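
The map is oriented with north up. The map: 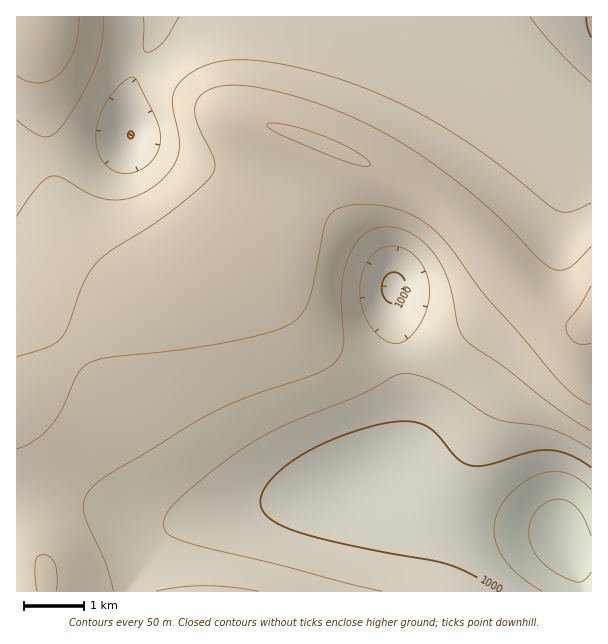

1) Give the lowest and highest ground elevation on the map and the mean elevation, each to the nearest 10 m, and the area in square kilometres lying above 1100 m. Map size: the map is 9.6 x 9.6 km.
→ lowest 870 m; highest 1210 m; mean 1090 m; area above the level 44.5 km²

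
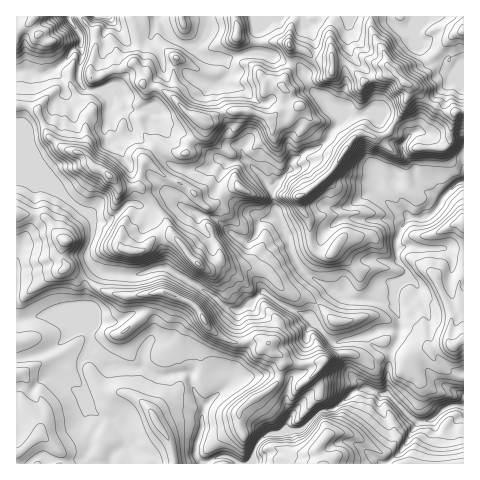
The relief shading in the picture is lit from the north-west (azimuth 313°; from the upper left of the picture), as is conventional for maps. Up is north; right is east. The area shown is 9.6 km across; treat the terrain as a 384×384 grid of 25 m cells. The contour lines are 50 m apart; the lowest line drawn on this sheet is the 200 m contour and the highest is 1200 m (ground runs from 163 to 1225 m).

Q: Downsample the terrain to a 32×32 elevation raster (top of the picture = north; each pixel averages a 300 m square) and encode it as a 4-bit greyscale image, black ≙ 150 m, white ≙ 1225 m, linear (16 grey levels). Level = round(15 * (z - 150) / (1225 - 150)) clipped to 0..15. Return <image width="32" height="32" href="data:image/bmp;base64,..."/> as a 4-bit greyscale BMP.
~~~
<image width="32" height="32" href="data:image/bmp;base64,Qk12AgAAAAAAAHYAAAAoAAAAIAAAACAAAAABAAQAAAAAAAACAAATCwAAEwsAABAAAAAAAAAAAAAAABEREQAiIiIAMzMzAERERABVVVUAZmZmAHd3dwCIiIgAmZmZAKqqqgC7u7sAzMzMAN3d3QDu7u4A////AKmZiIiImXZmZoiZmXZlVVWqqYiIiJl3eJZ3iZh2VEMzqpiIiImod4mnZViYZUQiIpqYiIiJmHeKqYZ2ZlRCIRKZmIiImYh3eaqYiGMzIjMhmYiIiIiId3eKqal0IiRVQ5mIiIiHd3h3iKqqdEVFVVWIiIiIiIiIiJq7qpZmVVVmmIiIiIiIiau7uohlVVVWeIiIiImYiJu6qql2ZlVUVWeIiIiJmZq9mIiYZndmVFVnmIiImqu8yoh3d2ZlVURFZ5qZmqu7y5iZh3dlVVRERWaau6mZmZicupiHVVVlVFZmmrypq7qa3bqIdmeHZVRWZpq8qc3dzdu4d2V4iHZUVVWqzLm9zMy6l3ZleHiHVFZnu7uprMvLqph2Voh3ZlQ0V7qpmau7uqqph2iodmVEREWZmavNy6q6mqh5uodUREREmZq97bu6qZqHeJunVERURJmr3tu7qqmIeIiJumVWVVWZvdyqqqu6mIipmauImJmWmsu6mZqqvKmKuqmauqmJmZqqqpmZms3Lu8y6mZmambuqqaqZmazLvMu8ypmZnLvMmZmZmaq7qZmrvKmayr3sqoiJmpmrqpmZq7uqy93v26mIiIqqupqZiaqqq9zN7bqqqql5mZmZiImZm7vbvduqqry5eYiYiJibqauqyry6qrvMp3h4mImYm6mZmaqrqqqr"/>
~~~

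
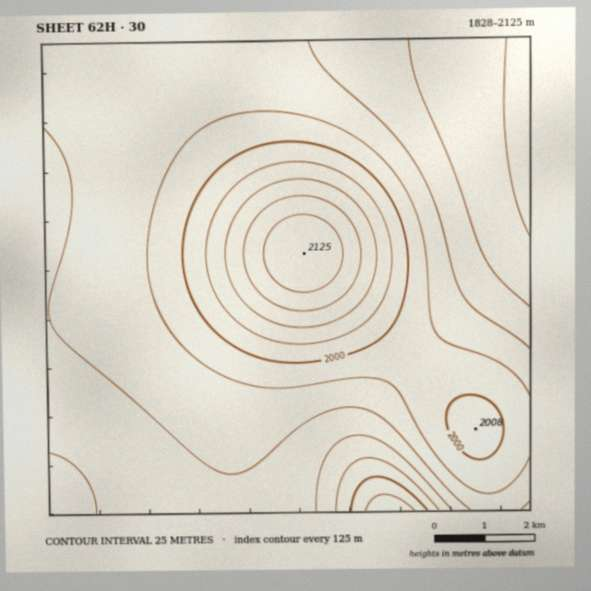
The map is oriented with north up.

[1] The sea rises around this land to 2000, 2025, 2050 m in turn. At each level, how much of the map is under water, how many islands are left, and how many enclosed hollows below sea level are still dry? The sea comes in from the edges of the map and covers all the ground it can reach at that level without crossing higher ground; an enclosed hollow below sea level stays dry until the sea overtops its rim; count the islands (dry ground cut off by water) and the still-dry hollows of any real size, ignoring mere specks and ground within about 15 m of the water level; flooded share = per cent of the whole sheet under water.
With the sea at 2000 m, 81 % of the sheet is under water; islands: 1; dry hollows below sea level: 0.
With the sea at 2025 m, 88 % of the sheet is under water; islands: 1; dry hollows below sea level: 0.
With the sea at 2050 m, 92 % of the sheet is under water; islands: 1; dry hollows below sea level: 0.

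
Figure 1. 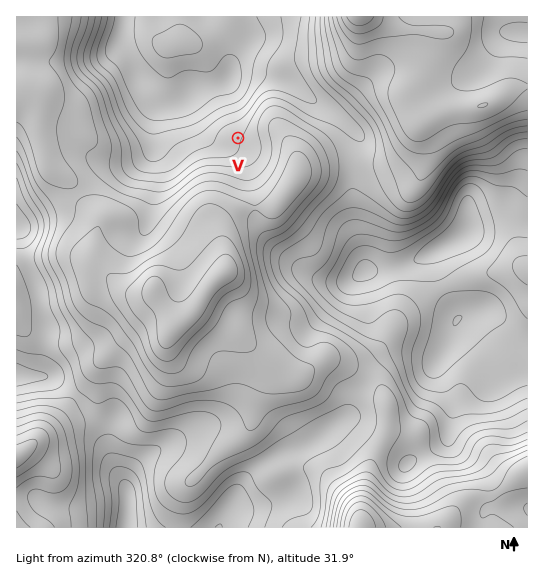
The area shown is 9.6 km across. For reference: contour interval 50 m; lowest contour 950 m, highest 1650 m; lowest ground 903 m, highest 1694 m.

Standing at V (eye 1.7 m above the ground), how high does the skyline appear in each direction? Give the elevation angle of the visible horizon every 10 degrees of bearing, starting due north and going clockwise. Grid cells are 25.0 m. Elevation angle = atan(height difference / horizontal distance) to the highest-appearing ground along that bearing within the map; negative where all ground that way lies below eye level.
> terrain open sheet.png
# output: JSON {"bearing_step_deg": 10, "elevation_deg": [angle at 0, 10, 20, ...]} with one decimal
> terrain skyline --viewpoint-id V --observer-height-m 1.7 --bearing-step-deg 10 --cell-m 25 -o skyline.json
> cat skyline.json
{"bearing_step_deg": 10, "elevation_deg": [-3.7, -3.5, -2.2, -0.2, 6.5, 6.7, 8.5, 9.7, 10.2, 10.3, 10.7, 11.2, 11.2, 11.0, 10.4, 9.7, 9.2, 9.4, 10.2, 10.9, 11.1, 10.3, 7.9, 4.4, 4.1, 2.9, 2.9, 2.9, 2.9, 2.4, 2.4, -0.5, -3.4, -3.4, -4.1, -4.1]}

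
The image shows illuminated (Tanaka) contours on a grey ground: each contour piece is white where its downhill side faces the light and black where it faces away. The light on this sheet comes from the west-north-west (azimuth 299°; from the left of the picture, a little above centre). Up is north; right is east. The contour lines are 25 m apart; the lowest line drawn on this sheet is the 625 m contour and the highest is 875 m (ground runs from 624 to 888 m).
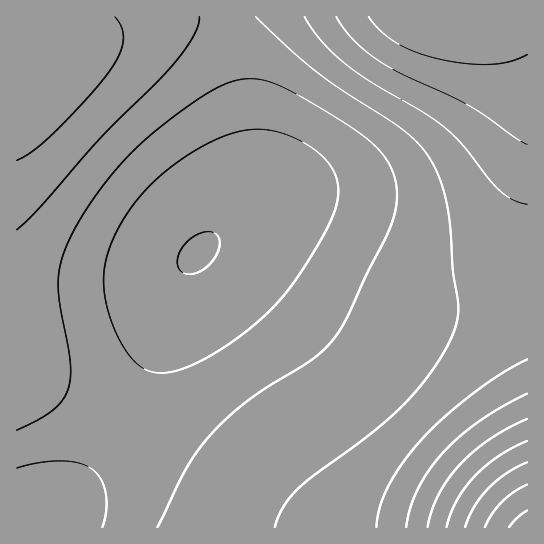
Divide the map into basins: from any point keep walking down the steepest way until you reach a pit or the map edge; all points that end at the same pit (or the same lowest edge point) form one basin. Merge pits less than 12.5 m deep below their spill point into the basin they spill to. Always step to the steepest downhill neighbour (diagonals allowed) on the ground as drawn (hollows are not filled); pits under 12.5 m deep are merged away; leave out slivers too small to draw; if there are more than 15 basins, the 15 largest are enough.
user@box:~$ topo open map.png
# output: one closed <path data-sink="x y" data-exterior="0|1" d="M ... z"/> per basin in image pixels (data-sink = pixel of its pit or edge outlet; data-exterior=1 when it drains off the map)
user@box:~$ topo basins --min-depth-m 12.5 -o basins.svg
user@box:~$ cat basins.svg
<path data-sink="198 254" data-exterior="0" d="M527 16l-510 0-1 357 43 16 39 19 83 48 84 53 24 11 76 3 46 5 116 0z"/><path data-sink="22 527" data-exterior="1" d="M18 373l-2 1 1 154 394-1-46-4-68-2-16-4-168-101-54-27z"/>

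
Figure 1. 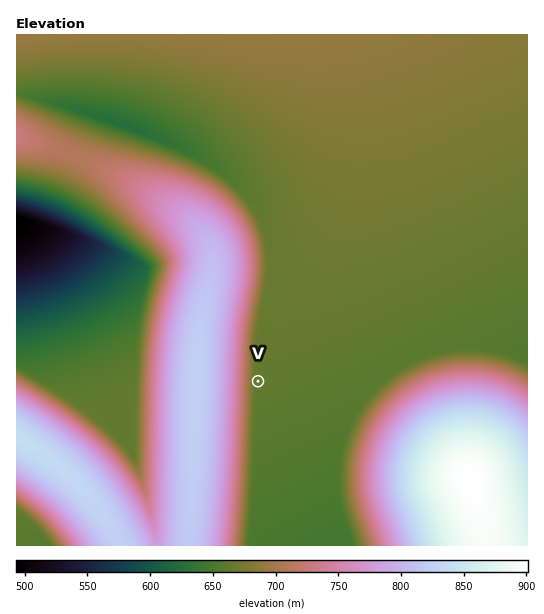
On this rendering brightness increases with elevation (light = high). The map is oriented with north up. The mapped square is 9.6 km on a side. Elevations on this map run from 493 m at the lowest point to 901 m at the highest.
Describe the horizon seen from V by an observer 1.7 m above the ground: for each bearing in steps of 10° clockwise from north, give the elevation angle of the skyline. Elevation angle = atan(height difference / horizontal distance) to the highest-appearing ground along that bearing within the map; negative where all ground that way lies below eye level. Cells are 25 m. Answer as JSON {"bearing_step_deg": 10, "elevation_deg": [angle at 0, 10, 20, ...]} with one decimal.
{"bearing_step_deg": 10, "elevation_deg": [1.1, 0.2, 0.2, 0.2, 0.1, 0.1, 0.0, -0.0, -0.1, 1.5, 2.7, 3.3, 3.3, 2.6, 1.6, -0.3, -0.3, -0.3, -0.3, 1.4, 3.5, 5.3, 7.0, 8.4, 9.6, 10.5, 11.0, 11.2, 11.1, 10.7, 9.9, 8.9, 7.6, 6.0, 4.5, 3.1]}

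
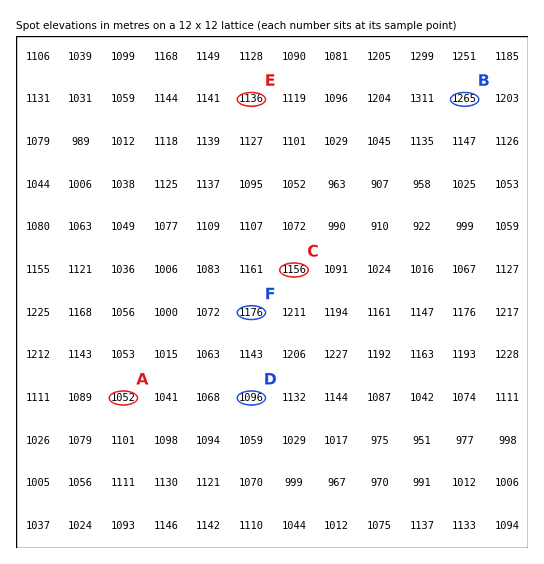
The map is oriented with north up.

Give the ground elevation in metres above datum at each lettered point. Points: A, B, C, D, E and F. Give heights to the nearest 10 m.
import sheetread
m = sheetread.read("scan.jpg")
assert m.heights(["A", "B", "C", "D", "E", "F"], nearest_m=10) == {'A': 1050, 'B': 1260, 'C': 1160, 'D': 1100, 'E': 1140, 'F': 1180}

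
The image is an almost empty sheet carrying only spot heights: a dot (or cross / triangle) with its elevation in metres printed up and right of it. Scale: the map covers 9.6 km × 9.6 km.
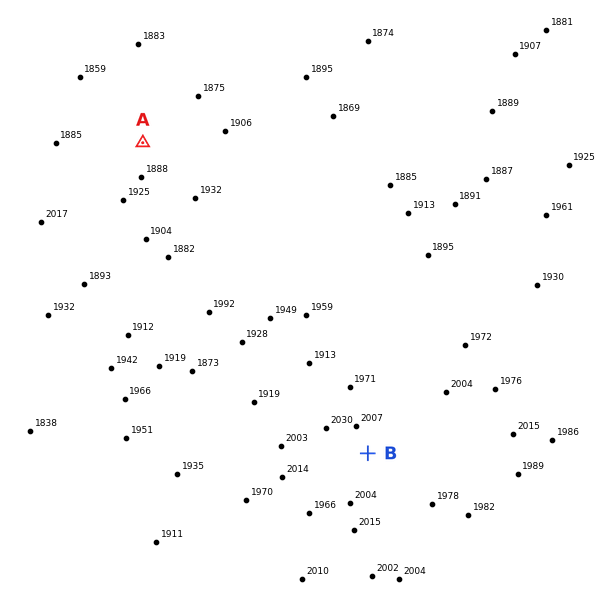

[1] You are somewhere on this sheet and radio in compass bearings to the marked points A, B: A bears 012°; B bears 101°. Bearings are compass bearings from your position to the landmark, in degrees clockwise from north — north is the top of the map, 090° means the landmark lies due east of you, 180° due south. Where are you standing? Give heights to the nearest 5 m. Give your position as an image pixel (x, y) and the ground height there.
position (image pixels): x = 88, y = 399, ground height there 1935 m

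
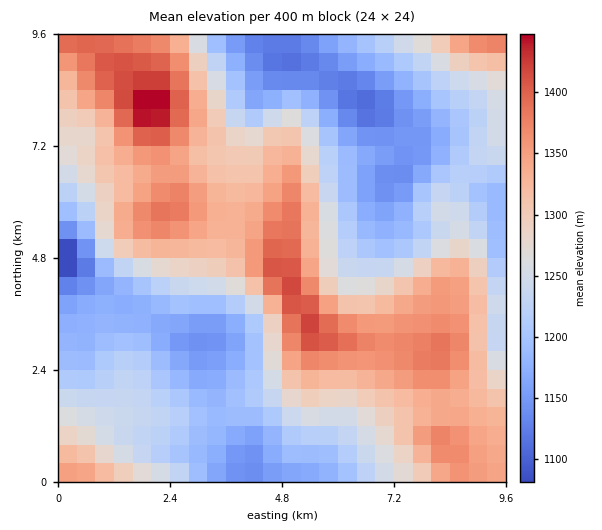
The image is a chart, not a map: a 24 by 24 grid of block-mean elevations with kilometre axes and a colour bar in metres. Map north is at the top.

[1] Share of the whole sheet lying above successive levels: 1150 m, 92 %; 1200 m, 72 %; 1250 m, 53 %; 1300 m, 39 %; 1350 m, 19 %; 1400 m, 4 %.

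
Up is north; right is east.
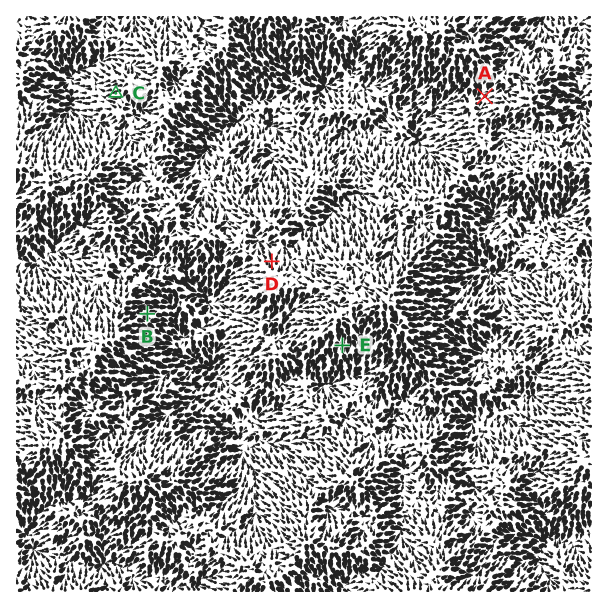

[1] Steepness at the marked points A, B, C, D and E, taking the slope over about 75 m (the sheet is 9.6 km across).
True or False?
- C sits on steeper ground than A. True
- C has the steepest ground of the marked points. False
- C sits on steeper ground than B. False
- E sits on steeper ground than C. True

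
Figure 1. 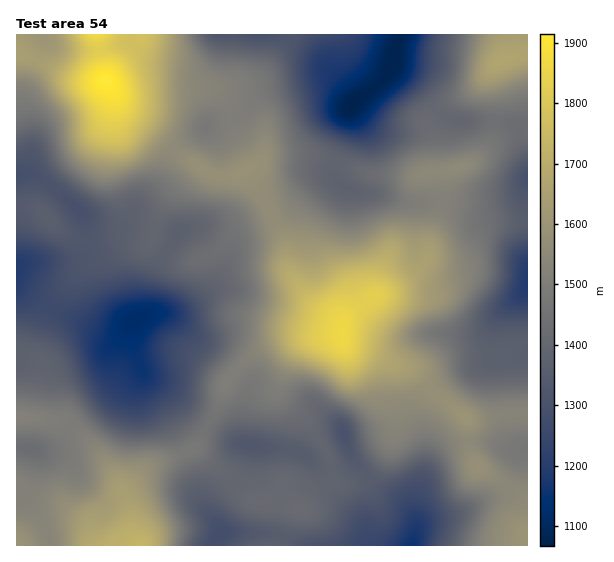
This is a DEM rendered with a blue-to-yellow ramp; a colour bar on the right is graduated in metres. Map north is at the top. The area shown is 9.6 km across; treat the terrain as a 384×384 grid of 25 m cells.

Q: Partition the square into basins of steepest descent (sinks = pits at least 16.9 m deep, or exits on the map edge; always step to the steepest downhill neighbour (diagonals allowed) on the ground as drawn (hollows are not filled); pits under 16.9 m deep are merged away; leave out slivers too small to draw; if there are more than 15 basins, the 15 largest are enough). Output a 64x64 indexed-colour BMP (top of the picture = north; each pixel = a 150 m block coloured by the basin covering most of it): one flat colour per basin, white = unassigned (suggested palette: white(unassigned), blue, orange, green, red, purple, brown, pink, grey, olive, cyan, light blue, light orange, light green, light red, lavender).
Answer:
<image width="64" height="64" href="data:image/bmp;base64,Qk12CAAAAAAAAHYAAAAoAAAAQAAAAEAAAAABAAQAAAAAAAAIAAATCwAAEwsAABAAAAAAAAAA////ALR3HwAOf/8ALKAsACgn1gC9Z5QAS1aMAMJ34wB/f38AIr28AM++FwDox64AeLv/AIrfmACWmP8A1bDFACIiIiIiqqqoiIiIiIiIiIiEREREREREREREREREREREIiIiIiKqqoiIiIiIiIiIiIhEREREREREREREREREREQiIiIiKqqqiIiIiIiIiIiIiERERERERERERERERERERCIiIiKqqqqIiIiIiIiIiIiIREREREREREREREREREREIiIiqqqqqoiIiIiIiIiIiIiEREREREREREREREREREQiqqqqqqqqiIiIiIiIiIhmZmZERERERERERERERERERCqqqqqqqqiIiIiIiIiIZmZmZmRERERERERERERERERNqqqqqqqqooiIiIiIiIZmZmZmZkRERERERERERERETd2qqqqqqqoiKIiIiIiIhmZmZmZmZ3d3RERERERERETd3aqqqqqqqiIiiIiIiIhmZmZmZmZnd3d0RERERERE3d3dqqqqqqqiIiIiiIiIZmZmZmZmZmd3d3RERERERE3d3d2qqqqqqiIiIiIiKIZmZmZmZmZmZ3d3d0RERERETd3d3aqqqqqqIiIiIiIiJmZmZmZmZmZ3d3d3dERERERN3d3dqqqqqqIiIiIiIiImZmZmZmZmZnd3d3d0RERERE3d3d2qqqqqIiIiIiIiIiJmZmZmZmZnd3d3d3RERERETd3d3aqqqiIiIiIiIiIiImZmZmZmZnd3d3d3dERERETd3d3dIiIiIiIiIiIiIiIiJmZmZmZmd3d3d3d0RERERDMzM90iIiIiIiIiIiIiIiImZmZmZnd3d3d3d3RERERDMzMzMyIiIiIiIiIiIiIiIiJmZmZnd3d3d3d3dEREQzMzMzMzIiIiIiIiIiIiIiIiImZmZmd3d3d3d3d0REQzMzMzMzMiIiIiIiIiIiIiIiIiZmZmZ3d3d3d3d3REQzMzMzMzMyIiIiIiIiIiIiIiIiImZmZnd3d3d3d3dEQzMzMzMzMzIiIiIiIiIiIiIiIiIiJmZmZ3d3d3d3dEMzMzMzMzMzMiIiIiIiIiIiIiIiIiIiZmZnd3d3d3dDMzMzMzMzMzM7uyIiIiIiIiIiIiIiIiIiZmZ3d3d3MzMzMzMzMzMzMzu7IiIiIiIiIiIiIiIiIiIiZmd3dzMzMzMzMzMzMzMzO7siIiIiIiIiIiIiIiIiIiIiIiIiMzMzMzMzMzMzMzM7uyIiIiIiIiIiIiIiIiIiIiIiIiIzMzMzMzMzMzMzMzu7siIiIiIiIiIiIiIiIiIiIiIiITMzMzMzMzMzMzMzO7uyIiIiIiIiIiIiIiIiIiIiIiERETMzMzMzMzMzMzM7u7siIiIiIiIiIiIiIiIiIiIiEREREzMzMzMzMzMzMzu7uyIiIiIiIiIiIiIiIiIiIiEREREREzMzMzMzMzMzO7u7siIiIiIiIiIiIiIiIiIiERERERERMzMzMzMzMzM7u7u7IiIiIiIiIiIiIiIiIiIRERERERERMzMzMzMzMzu7u7uyIiIiIiIiIiIiIiIiIRERERERERETMzMzMzMzO7u7u7uyIiIiIiIiIiIiIiIhEREREREREREzMzMzMzM7u7u7u7uyIiIiIiIiIiIiIiERERERERERERMzMzMzMzu7u7u7u7uyIiIiIiIiIiIiIRERERERERERGZMzMzMzO7u7u1VVu7tVIiIiIiIiIiIREREREREREREZmZMzMzM7u7u1VVVVVVUiIiIiIiIiIhERERERERERERmZmTMzMzu7tVVVVVVVVVIiIiIiIiIhEREREREREREREZmZmZMzO7u1VVVVVVVVUiIiIiIiIiERERERERERERERmZmZmZmVVVVVVVVVVVVSIiIiIiIiERERERERERERERGZmZmZmZVVVVVVVVVVVVUiIiIiIiIREREREREREREREZmZmZmZlVVVVVVVVVVVVVIiIiIiIRERERERERERERERmZmZmZmVVVVVVVVVVVVVVSIiIiIRERERERERERERERGZmZmZmZVVVVVVVVVVVVVVIizMwhEREREREREREREREZmZmZmZlVVVVVVVVVVVVVVSzMzMERERERERERERERERERmZmZmVVVVVVVVVVVVVVczMzMwRERERERERERERERERERmZmZVVVVVVVVVVVVVczMzMwREREREREREREREREREREZmZlVVVVVVVVVVVXMzMzMzBERERERERERERERERERERmZmVVVVVVVVVVVXMzMzMzBEREREREREREREREREREREZmZVVVVVVVVVVXMzMzMzMERERERERERERERERERERERmZlVVVVVVVVVzMzMzMzMwRERERERERERERERERERERGZmVVVVVVVVVzMzMzMzMwREREREREREREREREREREREZmZVVVVVVVVXMzMzMzMzBERERERERERERERERERERERmZlVVVVVVVXMzMzMzMzBERERERERERERERERERERERGZmVVVVVVVVRERERERERHxERERERERERERERERERERGZmZVVVVVe7hEREREREREf//EREREREREREREREREREZmZlVVV7u7uERERERERERH//xERERERERERERERERERGZmVVe7u7u4REREREREREf//8REREREREREREREREREZmZ7u7u7u7hERERERERER////ERERERERERERERERERERHu7u7u7hERERERERERH///8REREREREREREREREREREe7u7u7uEREREREREREf////ERERERERERERERERERER"/>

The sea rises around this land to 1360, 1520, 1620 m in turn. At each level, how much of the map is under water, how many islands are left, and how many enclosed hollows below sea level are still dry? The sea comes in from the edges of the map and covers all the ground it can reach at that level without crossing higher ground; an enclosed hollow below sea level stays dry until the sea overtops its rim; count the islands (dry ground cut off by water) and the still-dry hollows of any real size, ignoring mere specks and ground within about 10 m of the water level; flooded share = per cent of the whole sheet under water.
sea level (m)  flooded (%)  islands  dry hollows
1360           26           0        1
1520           66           1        0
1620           85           1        0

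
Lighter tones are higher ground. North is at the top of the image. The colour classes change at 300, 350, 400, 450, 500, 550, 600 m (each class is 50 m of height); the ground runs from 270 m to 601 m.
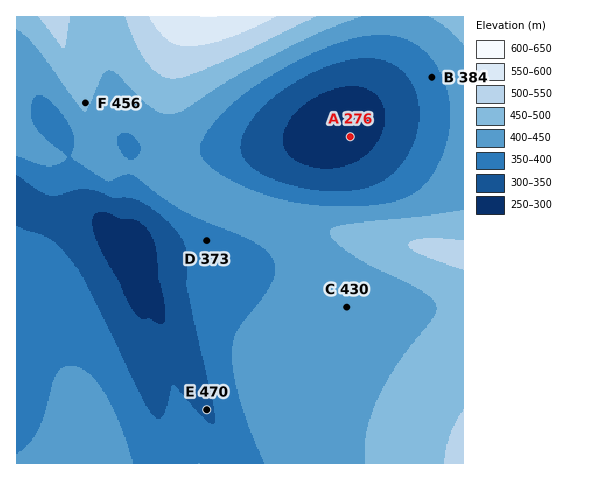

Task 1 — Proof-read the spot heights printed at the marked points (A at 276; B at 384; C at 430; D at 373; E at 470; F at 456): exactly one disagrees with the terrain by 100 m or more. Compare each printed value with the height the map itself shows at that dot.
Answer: E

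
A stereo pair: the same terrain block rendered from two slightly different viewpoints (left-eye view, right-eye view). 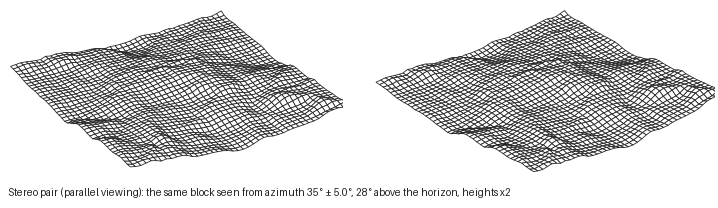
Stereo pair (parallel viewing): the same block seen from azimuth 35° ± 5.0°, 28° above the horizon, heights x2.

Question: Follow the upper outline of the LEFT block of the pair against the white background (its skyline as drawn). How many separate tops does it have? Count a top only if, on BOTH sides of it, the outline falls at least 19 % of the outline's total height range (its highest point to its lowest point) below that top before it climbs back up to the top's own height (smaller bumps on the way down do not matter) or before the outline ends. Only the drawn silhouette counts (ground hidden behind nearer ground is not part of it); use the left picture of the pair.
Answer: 1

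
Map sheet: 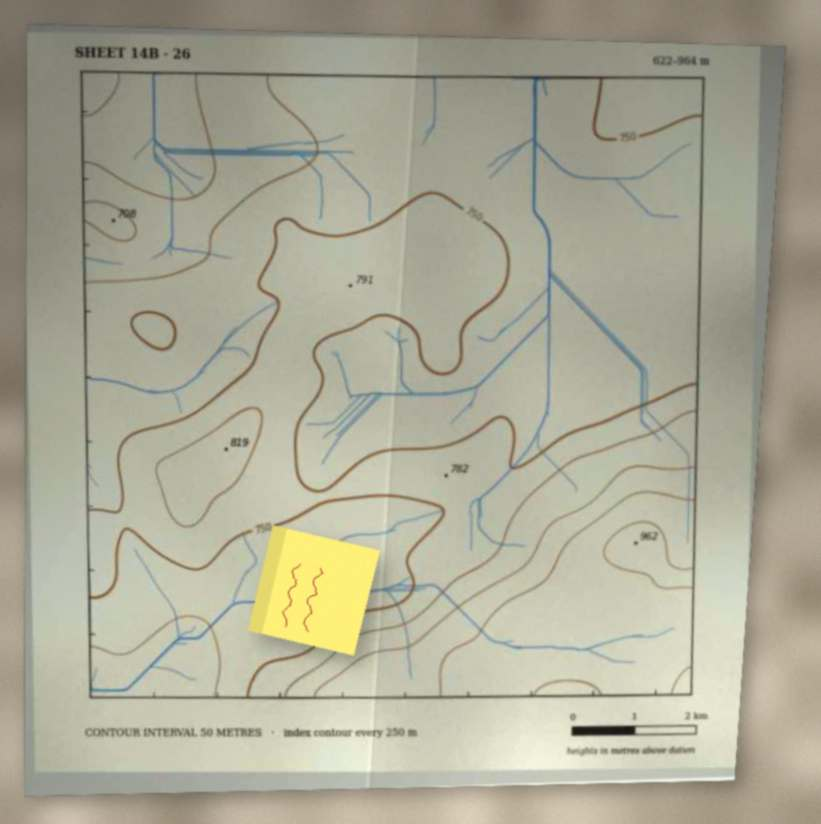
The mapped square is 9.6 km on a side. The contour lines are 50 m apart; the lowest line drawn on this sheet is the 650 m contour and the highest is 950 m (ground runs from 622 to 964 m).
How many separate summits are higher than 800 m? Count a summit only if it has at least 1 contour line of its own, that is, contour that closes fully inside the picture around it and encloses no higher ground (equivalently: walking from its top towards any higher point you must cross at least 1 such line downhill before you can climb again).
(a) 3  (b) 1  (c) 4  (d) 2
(b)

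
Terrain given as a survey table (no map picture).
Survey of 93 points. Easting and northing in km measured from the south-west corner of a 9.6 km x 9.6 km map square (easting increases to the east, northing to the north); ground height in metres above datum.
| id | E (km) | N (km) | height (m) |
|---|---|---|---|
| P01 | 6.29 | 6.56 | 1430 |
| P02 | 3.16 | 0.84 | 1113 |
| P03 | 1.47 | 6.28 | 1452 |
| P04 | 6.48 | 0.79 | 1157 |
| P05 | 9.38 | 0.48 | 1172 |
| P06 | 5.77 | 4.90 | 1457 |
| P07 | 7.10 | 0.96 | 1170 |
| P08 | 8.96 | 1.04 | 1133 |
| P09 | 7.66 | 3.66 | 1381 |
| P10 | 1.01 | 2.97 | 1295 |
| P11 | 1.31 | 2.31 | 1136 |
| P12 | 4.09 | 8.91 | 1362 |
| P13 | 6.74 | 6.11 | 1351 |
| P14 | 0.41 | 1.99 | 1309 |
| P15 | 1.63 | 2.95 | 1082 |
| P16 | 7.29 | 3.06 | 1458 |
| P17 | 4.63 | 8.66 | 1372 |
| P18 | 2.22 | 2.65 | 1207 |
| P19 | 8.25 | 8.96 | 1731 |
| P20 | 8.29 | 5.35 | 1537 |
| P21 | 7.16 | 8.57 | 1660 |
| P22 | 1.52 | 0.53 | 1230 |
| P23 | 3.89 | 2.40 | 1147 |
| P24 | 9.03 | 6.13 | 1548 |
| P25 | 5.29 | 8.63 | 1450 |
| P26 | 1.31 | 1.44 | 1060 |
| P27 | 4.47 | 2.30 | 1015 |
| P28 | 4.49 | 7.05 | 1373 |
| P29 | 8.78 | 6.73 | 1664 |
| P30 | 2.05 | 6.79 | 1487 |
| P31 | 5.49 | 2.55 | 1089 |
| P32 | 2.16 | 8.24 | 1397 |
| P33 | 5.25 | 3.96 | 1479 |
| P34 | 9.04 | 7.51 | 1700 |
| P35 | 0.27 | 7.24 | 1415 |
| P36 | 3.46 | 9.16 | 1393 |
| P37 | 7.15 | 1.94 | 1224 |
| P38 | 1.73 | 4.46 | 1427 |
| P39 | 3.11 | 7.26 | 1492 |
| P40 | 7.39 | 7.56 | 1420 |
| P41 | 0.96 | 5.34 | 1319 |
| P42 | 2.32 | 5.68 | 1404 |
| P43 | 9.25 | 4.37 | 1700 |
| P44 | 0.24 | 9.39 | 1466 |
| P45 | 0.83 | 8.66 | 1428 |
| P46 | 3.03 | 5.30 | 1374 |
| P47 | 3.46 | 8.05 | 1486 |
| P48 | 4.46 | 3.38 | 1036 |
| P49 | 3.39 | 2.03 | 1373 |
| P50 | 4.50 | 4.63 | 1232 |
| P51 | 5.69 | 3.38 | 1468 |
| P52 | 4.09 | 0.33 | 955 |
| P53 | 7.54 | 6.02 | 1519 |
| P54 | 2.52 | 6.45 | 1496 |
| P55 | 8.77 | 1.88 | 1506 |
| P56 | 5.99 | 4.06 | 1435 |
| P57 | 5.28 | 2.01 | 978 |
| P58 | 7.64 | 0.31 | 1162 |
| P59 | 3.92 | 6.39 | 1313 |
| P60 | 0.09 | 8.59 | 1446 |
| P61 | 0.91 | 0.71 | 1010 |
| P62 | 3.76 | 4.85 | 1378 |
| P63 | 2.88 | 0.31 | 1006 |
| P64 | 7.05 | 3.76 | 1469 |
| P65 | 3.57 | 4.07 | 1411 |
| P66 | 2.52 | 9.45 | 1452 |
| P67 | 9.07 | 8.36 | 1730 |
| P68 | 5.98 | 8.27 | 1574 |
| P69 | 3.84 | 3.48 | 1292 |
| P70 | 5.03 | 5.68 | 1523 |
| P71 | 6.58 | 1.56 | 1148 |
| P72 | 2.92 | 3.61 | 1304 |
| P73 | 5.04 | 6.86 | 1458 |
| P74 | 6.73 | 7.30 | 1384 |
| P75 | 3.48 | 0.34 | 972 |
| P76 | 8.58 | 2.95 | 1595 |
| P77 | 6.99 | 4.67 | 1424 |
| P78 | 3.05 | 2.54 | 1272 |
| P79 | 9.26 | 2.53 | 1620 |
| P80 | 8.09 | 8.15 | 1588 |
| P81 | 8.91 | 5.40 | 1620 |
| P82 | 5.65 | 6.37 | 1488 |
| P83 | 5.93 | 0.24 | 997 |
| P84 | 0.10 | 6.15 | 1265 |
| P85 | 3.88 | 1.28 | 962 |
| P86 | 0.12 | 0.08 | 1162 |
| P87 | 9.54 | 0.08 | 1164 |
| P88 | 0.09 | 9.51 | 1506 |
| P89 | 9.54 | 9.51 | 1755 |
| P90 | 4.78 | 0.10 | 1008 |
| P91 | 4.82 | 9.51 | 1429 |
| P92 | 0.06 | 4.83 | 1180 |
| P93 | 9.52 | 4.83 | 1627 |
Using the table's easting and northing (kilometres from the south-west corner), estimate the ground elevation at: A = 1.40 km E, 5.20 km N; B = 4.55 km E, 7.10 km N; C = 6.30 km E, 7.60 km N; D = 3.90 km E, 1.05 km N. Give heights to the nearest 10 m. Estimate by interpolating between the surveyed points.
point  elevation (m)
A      1300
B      1380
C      1430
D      1020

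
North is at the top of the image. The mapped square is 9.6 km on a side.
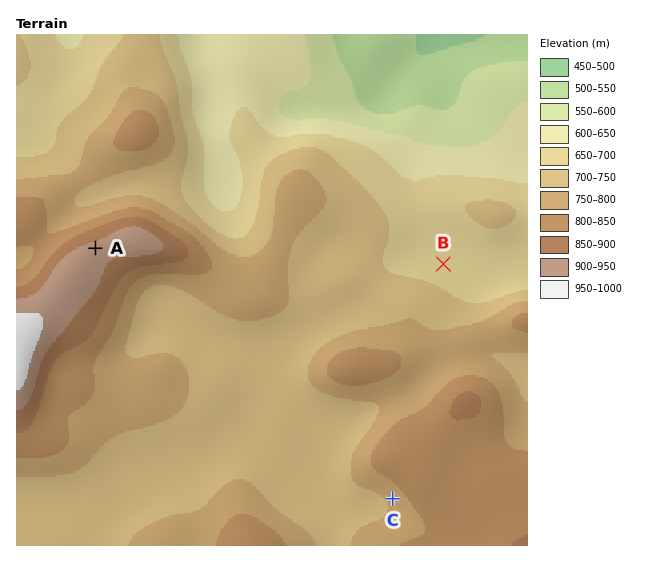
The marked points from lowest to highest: B C A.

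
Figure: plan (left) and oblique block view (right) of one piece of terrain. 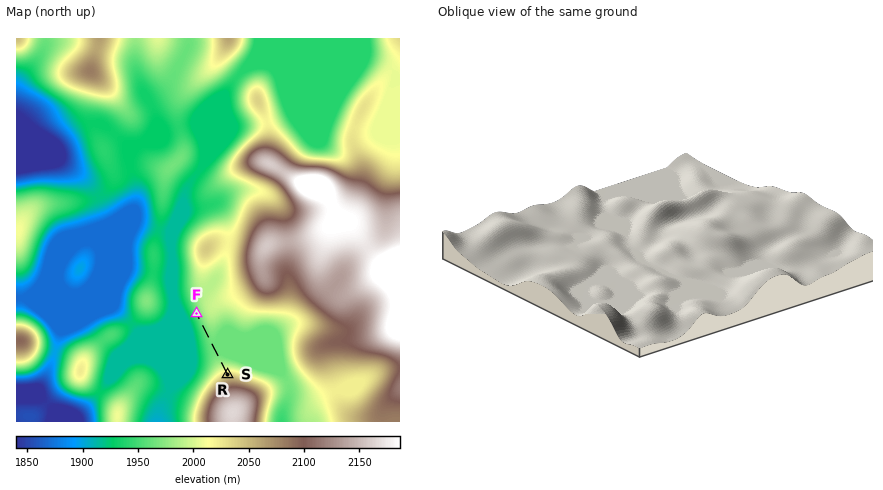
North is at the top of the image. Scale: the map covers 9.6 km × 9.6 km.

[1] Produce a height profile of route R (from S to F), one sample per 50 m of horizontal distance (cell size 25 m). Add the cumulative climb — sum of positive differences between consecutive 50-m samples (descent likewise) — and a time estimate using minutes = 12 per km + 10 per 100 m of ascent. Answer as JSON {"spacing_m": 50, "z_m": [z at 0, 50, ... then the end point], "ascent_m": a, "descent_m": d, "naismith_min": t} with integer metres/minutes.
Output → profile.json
{"spacing_m": 50, "z_m": [2033, 2023, 2014, 2005, 1997, 1990, 1984, 1978, 1974, 1971, 1968, 1966, 1965, 1965, 1964, 1964, 1964, 1964, 1964, 1964, 1964, 1963, 1963, 1963, 1963, 1962, 1962, 1962, 1961, 1961, 1960, 1960, 1959, 1959, 1958, 1958], "ascent_m": 0, "descent_m": 74, "naismith_min": 21}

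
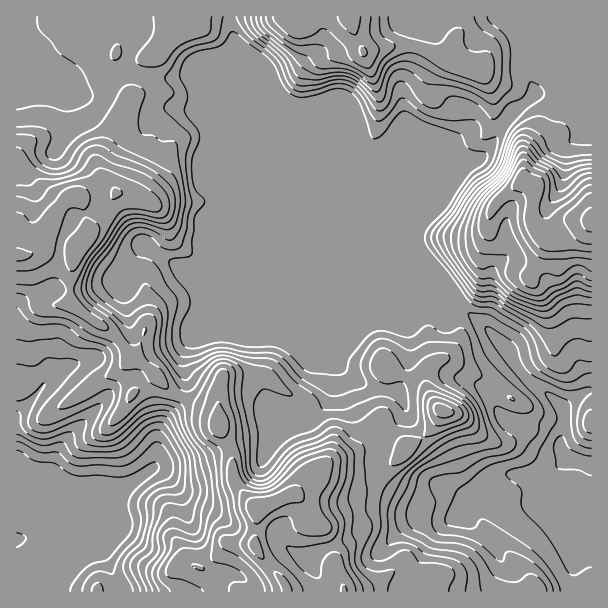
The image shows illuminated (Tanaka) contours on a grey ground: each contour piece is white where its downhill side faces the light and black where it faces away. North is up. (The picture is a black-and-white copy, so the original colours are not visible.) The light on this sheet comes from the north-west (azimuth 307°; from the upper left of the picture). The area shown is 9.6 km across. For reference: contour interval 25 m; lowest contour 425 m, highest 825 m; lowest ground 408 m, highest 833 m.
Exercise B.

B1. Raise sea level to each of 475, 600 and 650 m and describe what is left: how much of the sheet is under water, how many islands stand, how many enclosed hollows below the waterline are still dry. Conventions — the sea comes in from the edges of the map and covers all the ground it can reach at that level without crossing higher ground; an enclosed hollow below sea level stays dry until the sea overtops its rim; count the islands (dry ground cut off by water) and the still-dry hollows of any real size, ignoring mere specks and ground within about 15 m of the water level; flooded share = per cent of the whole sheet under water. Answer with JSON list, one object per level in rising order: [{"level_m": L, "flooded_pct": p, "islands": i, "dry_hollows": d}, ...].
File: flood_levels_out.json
[{"level_m": 475, "flooded_pct": 10, "islands": 0, "dry_hollows": 0}, {"level_m": 600, "flooded_pct": 67, "islands": 0, "dry_hollows": 0}, {"level_m": 650, "flooded_pct": 80, "islands": 1, "dry_hollows": 0}]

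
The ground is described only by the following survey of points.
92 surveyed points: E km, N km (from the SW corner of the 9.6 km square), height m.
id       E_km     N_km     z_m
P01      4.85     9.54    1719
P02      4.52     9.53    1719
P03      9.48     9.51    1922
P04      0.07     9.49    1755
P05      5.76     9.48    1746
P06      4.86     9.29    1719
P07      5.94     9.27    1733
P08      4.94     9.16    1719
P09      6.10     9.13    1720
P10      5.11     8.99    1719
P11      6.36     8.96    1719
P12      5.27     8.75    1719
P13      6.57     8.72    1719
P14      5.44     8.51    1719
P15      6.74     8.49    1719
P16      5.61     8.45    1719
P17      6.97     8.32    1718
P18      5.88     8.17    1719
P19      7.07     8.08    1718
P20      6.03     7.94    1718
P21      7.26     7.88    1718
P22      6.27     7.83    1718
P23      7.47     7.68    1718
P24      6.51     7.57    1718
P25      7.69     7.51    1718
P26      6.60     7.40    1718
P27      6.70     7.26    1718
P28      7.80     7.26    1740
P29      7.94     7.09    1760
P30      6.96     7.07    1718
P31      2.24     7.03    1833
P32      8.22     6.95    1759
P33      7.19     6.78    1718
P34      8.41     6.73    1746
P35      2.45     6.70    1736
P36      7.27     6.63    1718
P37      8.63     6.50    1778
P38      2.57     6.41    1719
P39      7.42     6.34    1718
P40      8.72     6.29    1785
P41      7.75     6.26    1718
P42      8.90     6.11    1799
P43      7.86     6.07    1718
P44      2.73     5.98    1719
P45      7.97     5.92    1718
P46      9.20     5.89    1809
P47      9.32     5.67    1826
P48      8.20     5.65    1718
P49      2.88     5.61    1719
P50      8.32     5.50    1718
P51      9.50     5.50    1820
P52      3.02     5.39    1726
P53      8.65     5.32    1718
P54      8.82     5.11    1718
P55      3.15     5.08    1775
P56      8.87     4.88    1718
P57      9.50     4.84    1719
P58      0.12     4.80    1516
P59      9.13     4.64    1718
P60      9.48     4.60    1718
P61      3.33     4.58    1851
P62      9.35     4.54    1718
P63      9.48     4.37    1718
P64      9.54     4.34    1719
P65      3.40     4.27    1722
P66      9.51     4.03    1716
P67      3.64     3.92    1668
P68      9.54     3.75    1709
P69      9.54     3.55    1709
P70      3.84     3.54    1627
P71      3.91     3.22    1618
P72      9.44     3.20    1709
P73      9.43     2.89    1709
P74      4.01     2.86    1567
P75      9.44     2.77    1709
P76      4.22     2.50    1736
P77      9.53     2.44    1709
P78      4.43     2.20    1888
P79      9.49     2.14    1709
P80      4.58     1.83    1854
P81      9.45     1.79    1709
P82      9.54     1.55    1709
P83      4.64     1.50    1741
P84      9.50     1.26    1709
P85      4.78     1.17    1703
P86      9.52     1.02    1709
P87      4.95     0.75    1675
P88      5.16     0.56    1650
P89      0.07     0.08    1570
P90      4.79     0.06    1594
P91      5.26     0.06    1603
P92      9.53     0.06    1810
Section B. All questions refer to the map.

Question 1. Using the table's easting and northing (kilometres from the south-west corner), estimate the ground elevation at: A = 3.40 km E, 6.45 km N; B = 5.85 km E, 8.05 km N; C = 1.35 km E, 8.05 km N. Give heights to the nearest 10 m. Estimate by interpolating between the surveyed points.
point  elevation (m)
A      1720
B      1720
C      1770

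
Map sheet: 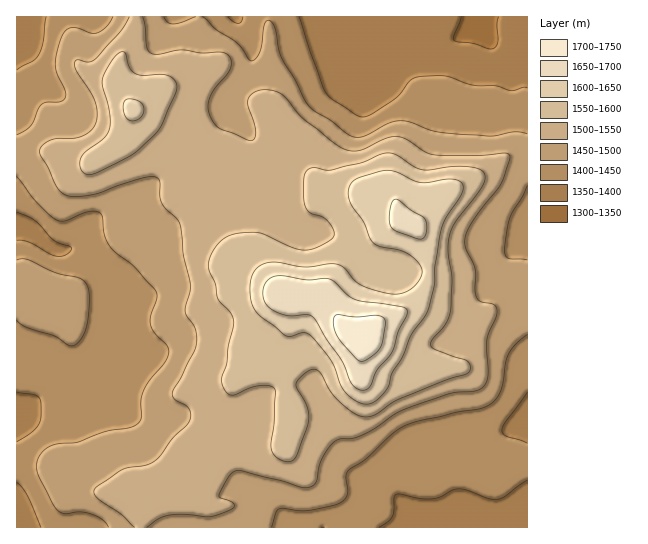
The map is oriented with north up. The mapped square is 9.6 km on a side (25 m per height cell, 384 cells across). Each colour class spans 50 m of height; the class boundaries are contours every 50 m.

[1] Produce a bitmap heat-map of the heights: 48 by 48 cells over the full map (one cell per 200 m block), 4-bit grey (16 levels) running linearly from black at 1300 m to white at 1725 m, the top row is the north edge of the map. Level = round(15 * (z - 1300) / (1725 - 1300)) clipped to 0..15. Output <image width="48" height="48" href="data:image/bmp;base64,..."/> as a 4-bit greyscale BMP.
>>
<image width="48" height="48" href="data:image/bmp;base64,Qk32BAAAAAAAAHYAAAAoAAAAMAAAADAAAAABAAQAAAAAAIAEAAATCwAAEwsAABAAAAAAAAAAAAAAABEREQAiIiIAMzMzAERERABVVVUAZmZmAHd3dwCIiIgAmZmZAKqqqgC7u7sAzMzMAN3d3QDu7u4A////ACNFVVVWd3d3d3dmZlVEREREQzIjMzMzMjNFVVZneId3d3d3ZlVVVVVEQzMzMzMzMzRVZmd4iIiIh3d3ZmZmZlVURDMzMzMzMzRWZneIiIiIiHd2ZmZ3dmVUREREQ0REQ0VWZmd3iIiIiId3d3eHdmVUREREREREREVmZmZ3d3iIiId3eIiIdmVURFVUREREREVmZmZnd3eIiIh4iJmYd2ZVVVVVVERERERWZmZmZmd4iIiIiZmYh3dmVVVVVVRERDRFVVVmZmZ3iIiIiZqYh3d2ZVVVVVREQzNEVVVVVWZ3eIiIiJqZiHiHdlVVVVREMyNERVVVVWZ3eIiIiZqZiIiZh2ZlVVVEMzNEREVVVWZ3eImYiZmZiJqqmId2ZmZVQzRERFVVVWZ3eImZmZmZiavLqpiHd3dlRERERVVVVVZ3iJmZmZmZmbzcuqqZiIdlVERVVVVVVVZniJmZmZmZmr3duqqqmZh2VERVVVVVVVVneImZmqmZms7ty6qqmZh2VEVVVVVVVVVWeImZqqqqq97+3LqZmIh2VVVVVVVVVVVmd4mZqqqqve//7LqZiIh2ZVVVZlVVVVZmd4iZqru7zu//7cqpiIh2ZlZmZlVVVVZneIiZq7zM3u7u7cupmIh3ZmZnZlVVVVZneImavN3d3u3d3cy6mId3ZmZ3ZlVVVVVneJmave7t3tzMu7u6mHd3ZmZ3ZlVVVVVmeJmqve7d3cu6qqu6mHdmZmZmVVVVVVZneJmqvNzMzLuqmaq6mHdmZmZVVVVVVWZneJmqq7u7u7qpmaq6mHdmZlVERERVZmZ3eJmaqqqZmqqqqqu6mHdlVUQzRERWZmd3eJmZmZmZmZmqu7zLmHZlVTM0REVWZ3d3eImZmZiJmZmrzMzLmHZmVTNFVVVmZ3d3eIiJmZiJmZqrzN3LqHdmVURWZlVmZnd3eIiIiYiZmZq8zNzMuYdmVVVmZmZmZnd4iIiIiIiZmau8zMzMuph2ZVVnd3d2ZneIiIiIiIiZmau8zMy7u6l3ZVZniIiId3d4iHiIiIiZmaq7vLuru6mHZmZ3iZmYiHd4d3iIiIiZmZqquqmZmZmHdmd3iJmZmIiId3eId4iZmIiZqZiIiIiHdmd3iJmZmYiIh3d3d4iIiHd4iId3ZmZndmZ3d4iaqZiIiHd3d4iIh2Zmd3dmZmVWZlVmZneKqpmIh3d3d4iHdlVFZmZVVVVVVVVmZmeKu6mIh3d3eIh2ZURERVVVVVVURFVVVmeau6qYh3Z3eIdlVEMzRERERVREREVVVmeaqqqYh3Znd3dlQzMzM0REREREREVVVniaqqmZiHdmd3ZUQzMzM0RERERDM0RFZ3iamZmYiIdmZmZUMzMzMzMzMzMzMzRFZ3eJmIiIiIh2ZmVEMzMzMzMzMzMiMzNFZ3eJmHd3d3dlVlVEMzMzMzIiIiIiMzNFZmZ4iHZnZmZVVVVDMzMzMzMiIiIiIiM0VlVniHZmZmVEVVRDMzMzMzMzIhESIiM0VVVWd3ZVVVREVVRDMzMzMzMzMhESIg=="/>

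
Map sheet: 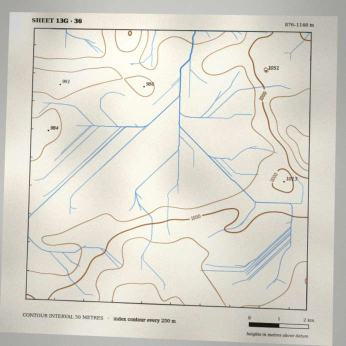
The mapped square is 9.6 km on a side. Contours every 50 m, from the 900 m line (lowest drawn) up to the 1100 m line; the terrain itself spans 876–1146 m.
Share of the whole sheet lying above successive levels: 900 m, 96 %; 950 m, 49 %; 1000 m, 32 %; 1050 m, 12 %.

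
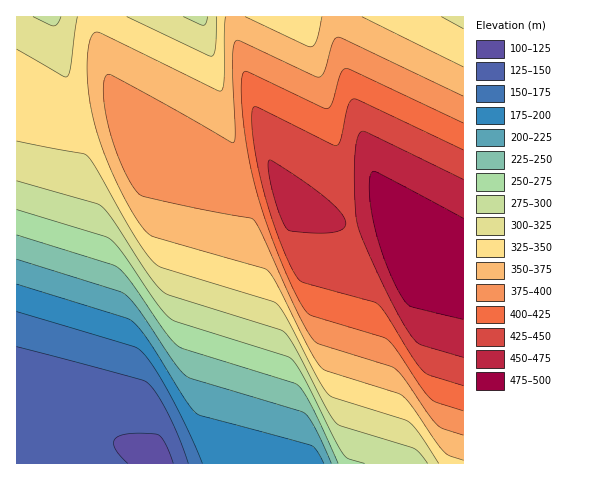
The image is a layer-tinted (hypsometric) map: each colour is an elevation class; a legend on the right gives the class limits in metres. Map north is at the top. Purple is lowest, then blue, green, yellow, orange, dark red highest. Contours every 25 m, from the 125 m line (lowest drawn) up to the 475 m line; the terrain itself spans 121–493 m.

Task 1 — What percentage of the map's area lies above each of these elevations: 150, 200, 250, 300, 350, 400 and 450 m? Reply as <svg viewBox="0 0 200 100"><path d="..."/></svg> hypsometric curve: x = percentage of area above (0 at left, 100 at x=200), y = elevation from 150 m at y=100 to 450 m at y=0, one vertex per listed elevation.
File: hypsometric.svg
<svg viewBox="0 0 200 100"><path d="M185 100l-14-17-16-16-17-17-39-17-49-16-29-17"/></svg>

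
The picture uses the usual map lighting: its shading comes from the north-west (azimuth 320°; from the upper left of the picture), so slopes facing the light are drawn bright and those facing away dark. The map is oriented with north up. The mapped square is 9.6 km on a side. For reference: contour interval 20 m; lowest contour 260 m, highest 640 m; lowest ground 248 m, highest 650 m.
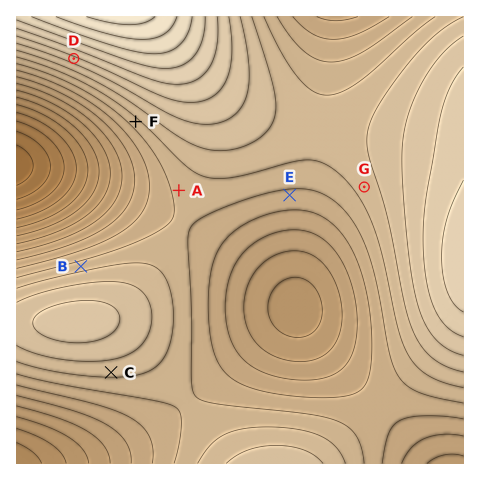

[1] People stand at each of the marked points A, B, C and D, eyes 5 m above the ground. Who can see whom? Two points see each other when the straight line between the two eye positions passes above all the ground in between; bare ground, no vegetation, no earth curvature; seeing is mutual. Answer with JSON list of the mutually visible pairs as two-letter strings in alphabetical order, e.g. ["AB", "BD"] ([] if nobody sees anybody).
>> ["AB", "AD", "BD"]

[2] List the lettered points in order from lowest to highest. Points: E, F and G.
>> E F G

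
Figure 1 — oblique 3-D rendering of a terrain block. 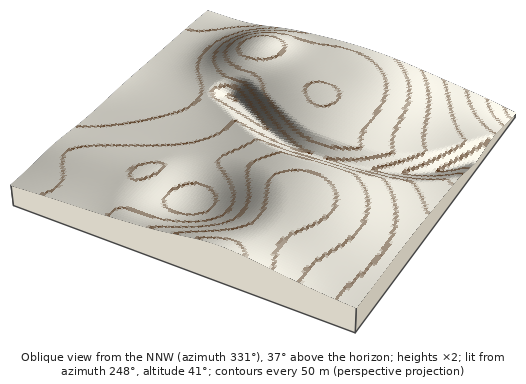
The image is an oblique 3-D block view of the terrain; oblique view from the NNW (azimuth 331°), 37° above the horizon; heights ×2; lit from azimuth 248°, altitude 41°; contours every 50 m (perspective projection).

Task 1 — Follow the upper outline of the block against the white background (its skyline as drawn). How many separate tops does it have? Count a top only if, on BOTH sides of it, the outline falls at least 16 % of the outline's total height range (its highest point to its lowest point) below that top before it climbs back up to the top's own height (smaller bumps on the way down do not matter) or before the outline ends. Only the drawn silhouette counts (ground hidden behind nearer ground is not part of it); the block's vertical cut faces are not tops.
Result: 1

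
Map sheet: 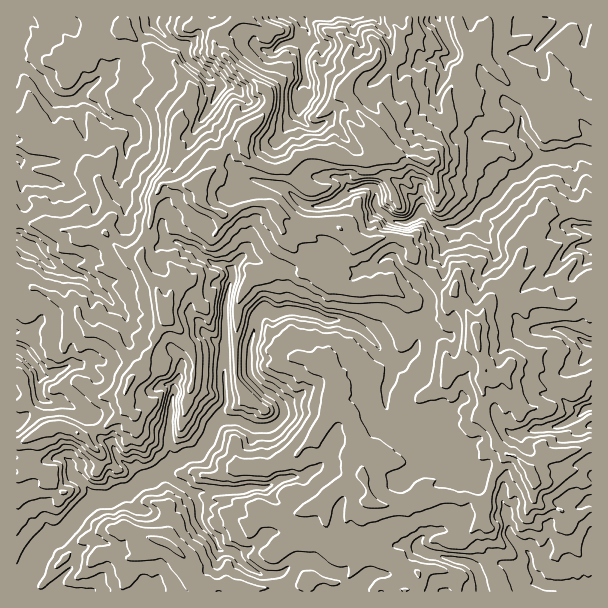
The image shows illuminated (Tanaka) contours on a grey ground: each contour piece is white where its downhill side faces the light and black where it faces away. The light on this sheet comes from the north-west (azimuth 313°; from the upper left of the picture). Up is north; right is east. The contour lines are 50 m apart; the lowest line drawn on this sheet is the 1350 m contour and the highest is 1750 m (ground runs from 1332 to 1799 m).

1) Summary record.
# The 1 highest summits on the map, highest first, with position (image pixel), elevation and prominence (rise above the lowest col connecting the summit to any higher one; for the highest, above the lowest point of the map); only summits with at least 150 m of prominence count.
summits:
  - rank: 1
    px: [198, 186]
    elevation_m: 1799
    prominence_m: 467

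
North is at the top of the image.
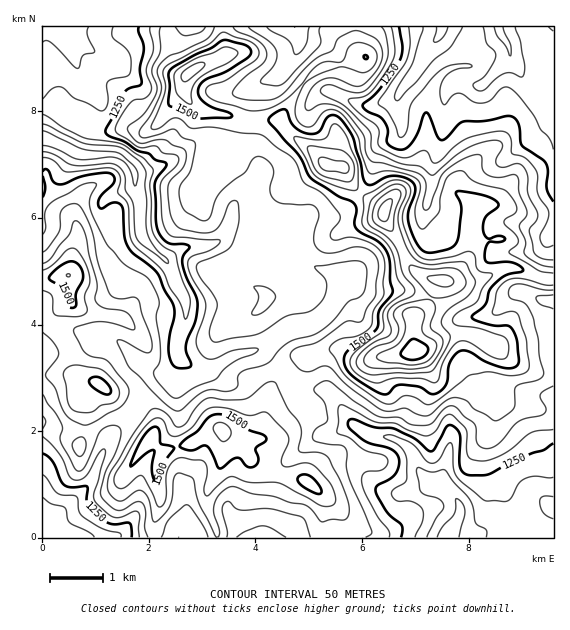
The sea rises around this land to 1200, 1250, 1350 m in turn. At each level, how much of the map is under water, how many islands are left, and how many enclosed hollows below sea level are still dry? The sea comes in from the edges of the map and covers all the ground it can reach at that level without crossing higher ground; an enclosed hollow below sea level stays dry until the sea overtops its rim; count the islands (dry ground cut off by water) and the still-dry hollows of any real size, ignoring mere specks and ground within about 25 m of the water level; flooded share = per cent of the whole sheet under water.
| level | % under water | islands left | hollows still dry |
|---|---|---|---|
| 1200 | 13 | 0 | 0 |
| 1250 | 22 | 0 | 0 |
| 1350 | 42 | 0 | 0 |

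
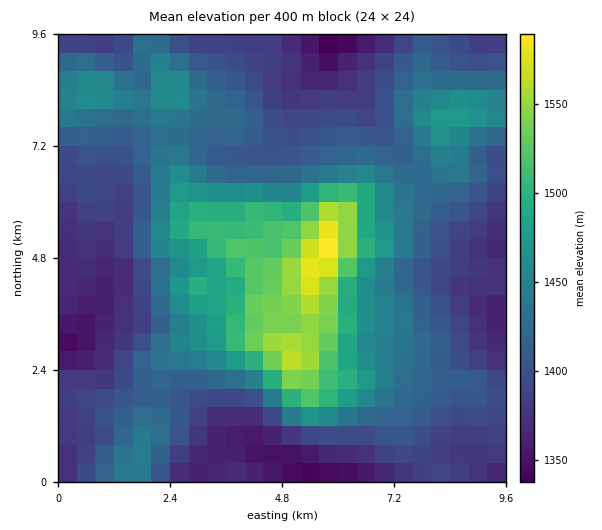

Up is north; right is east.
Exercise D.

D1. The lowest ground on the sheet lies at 1330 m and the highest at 1595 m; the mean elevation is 1425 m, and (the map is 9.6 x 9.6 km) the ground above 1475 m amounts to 15.4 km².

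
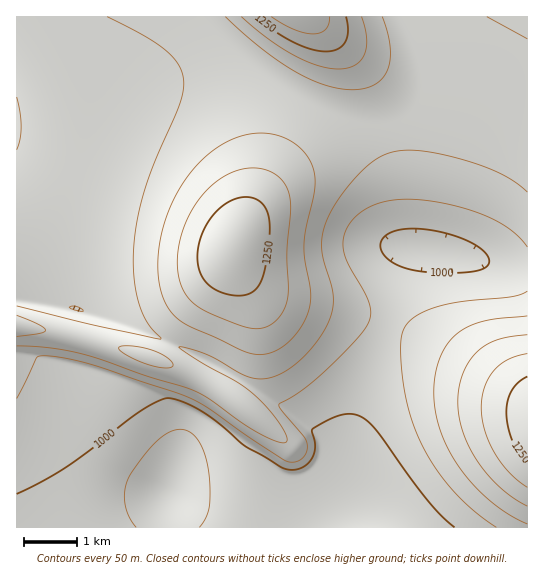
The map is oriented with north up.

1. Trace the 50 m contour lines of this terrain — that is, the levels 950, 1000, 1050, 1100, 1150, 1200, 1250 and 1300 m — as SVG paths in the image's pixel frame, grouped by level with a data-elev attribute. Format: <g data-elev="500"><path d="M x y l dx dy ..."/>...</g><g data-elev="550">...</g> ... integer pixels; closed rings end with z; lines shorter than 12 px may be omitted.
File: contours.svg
<g data-elev="950"><path d="M136 527l-7-10-4-14 0-13 3-12 15-21 14-16 12-9 12-3 9 3 7 7 6 11 5 16 2 20-1 20-3 11-7 10"/></g><g data-elev="1000"><path d="M17 494l25-13 25-15 77-57 15-8 10-3 14 4 17 8 19 13 27 24 35 20 9 3 7-1 6-2 9-9 3-11-3-16 1-2 16-9 12-5 9-1 9 2 8 5 8 8 51 69 15 17 14 12"/><path d="M437 273l-26-3-18-7-7-6-4-6-2-6 2-6 8-6 12-4 15 0 18 2 20 5 18 7 11 8 5 8-2 7-9 5-17 2z"/></g><g data-elev="1050"><path d="M17 398l21-41 11-1 22 3 30 8 90 32 19 10 73 51 7 2 7 0 5-3 4-5 1-5 0-7-4-6-22-26-2-5 24-16 26-22 31-32 7-9 3-8 1-8-3-9-20-38-5-14 0-10 2-8 5-8 7-7 14-10 19-5 23-2 26 3 30 8 25 10 20 13 13 14"/><path d="M81 311l-12-4 4-1 5 1 5 3 0 1z"/><path d="M527 291l-14 6-54 5-29 7-13 6-8 7-6 8-2 9 0 27 5 31 6 25 11 24 14 24 17 21 20 20 22 16"/><path d="M17 97l4 29-1 13-3 11"/></g><g data-elev="1100"><path d="M17 346l32 2 30 5 70 24 38 11 20 10 51 35 16 7 11 3 2-2 0-3-5-11-12-16-14-14-15-13-41-22-18-12-3-3 27 7 36 20 15 5 10-1 11-3 12-7 12-10 11-12 10-13 6-12 4-12-1-19-8-29-2-12 0-14 5-14 10-19 16-21 16-16 14-10 14-4 14-1 19 2 24 5 24 7 20 8 16 9 13 11"/><path d="M527 316l-44 5-14 5-12 8-10 11-7 13-5 16-1 19 2 20 5 18 8 19 11 19 14 17 17 16 18 12 18 10"/><path d="M107 17l35 18 22 14 14 14 5 15 0 12-3 13-25 59-11 31-6 25-4 25 0 31 4 28 9 21 14 15 0 1-7-1-55-12-82-20"/></g><g data-elev="1150"><path d="M159 367l11 1 3-3-7-8-14-7-19-4-10 0-4 1 2 4 11 7z"/><path d="M253 354l9 1 9-2 10-5 9-7 9-11 6-11 4-10 2-11-7-52 2-17 9-39 0-11-2-10-6-14-12-11-14-8-18-3-18 2-19 7-17 12-16 16-14 19-11 22-7 24-3 24 0 18 3 16 6 13 8 11 16 10 51 23z"/><path d="M17 337l22-4 7-3-7-5-22-10"/><path d="M527 335l-30 5-11 5-9 7-8 10-6 12-4 13-1 15 1 15 4 14 6 15 8 15 10 13 13 13 13 11 14 8"/><path d="M225 17l36 31 34 24 31 13 13 4 14 1 12-2 10-3 7-6 5-9 3-11 0-12-2-14-6-16"/><path d="M487 17l40 22"/></g><g data-elev="1200"><path d="M527 354l-19 5-14 11-10 17-3 20 4 23 9 23 15 20 18 14"/><path d="M255 329l10-2 9-5 7-8 5-11 2-14-1-39 4-44-3-16-8-12-13-8-16-2-14 3-14 6-12 9-12 13-9 15-7 16-4 17-2 18 2 12 3 10 5 10 7 7 11 7 16 7 22 8z"/><path d="M241 17l26 21 27 17 24 11 20 3 16-3 5-4 5-7 2-8 1-9-5-21"/></g><g data-elev="1250"><path d="M527 377l-8 5-7 8-4 11-2 12 2 13 4 15 6 12 9 11"/><path d="M233 295l13 0 9-5 7-11 4-17 4-29-2-18-6-12-5-4-7-2-8 0-8 2-16 11-13 17-7 20 0 19 7 15 12 9z"/><path d="M256 17l19 15 19 10 17 7 15 2 12-2 7-7 3-11-2-14"/></g><g data-elev="1300"><path d="M271 17l23 12 19 5 6-1 6-3 3-5 2-8"/></g>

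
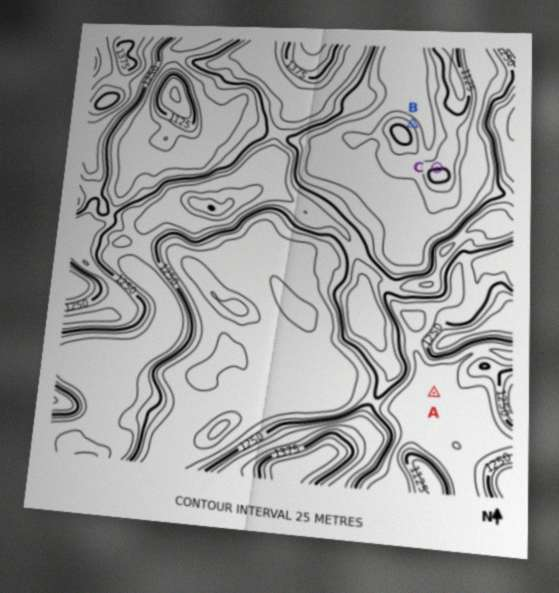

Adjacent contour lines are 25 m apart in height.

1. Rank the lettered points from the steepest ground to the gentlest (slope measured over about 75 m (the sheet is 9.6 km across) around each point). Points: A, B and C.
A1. B C A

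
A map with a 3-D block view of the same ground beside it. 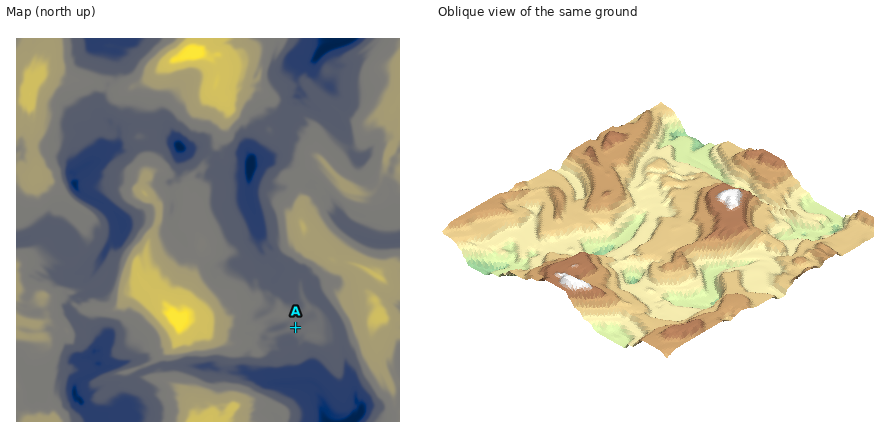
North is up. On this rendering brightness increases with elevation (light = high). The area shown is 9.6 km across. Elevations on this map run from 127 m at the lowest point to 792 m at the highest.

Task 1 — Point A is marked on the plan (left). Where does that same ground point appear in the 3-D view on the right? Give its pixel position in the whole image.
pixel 668 172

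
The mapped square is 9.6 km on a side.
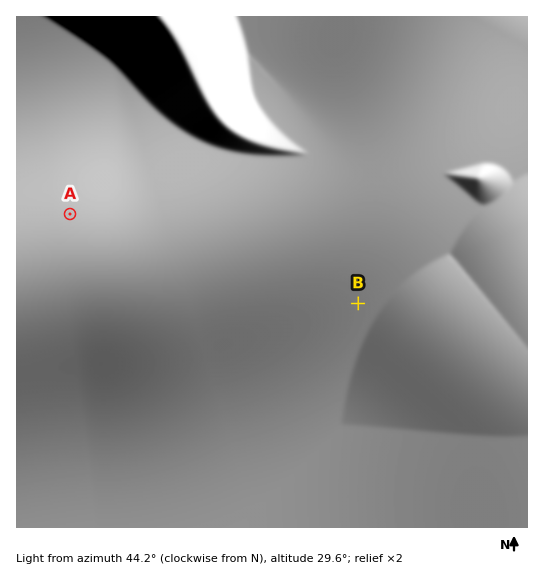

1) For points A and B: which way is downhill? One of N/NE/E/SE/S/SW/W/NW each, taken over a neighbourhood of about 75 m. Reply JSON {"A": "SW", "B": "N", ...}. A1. {"A": "N", "B": "SE"}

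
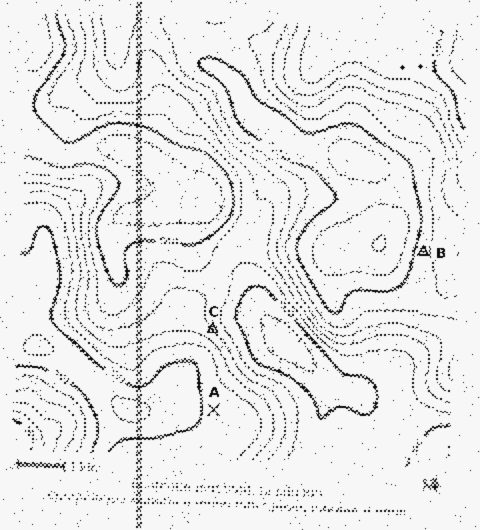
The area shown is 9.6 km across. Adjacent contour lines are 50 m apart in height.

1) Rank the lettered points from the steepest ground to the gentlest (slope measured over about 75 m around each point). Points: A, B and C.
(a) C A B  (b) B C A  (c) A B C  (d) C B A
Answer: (d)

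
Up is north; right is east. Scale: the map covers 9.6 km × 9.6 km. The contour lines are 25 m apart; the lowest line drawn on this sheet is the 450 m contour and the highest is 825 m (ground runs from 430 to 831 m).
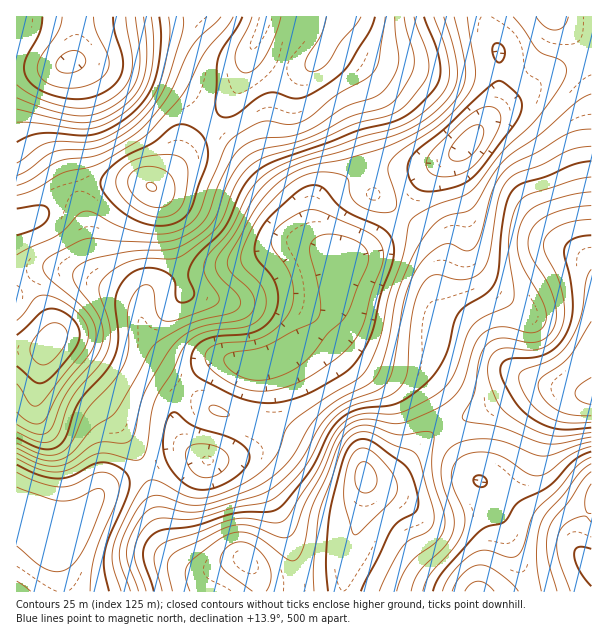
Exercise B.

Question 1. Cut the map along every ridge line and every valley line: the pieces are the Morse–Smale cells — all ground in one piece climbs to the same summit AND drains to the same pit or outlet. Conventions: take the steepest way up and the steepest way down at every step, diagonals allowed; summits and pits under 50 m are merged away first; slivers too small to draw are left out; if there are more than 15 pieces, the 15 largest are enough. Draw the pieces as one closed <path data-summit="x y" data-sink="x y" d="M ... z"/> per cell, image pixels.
<path data-summit="152 186" data-sink="269 362" d="M254 44l-6 10-8 30-11 20-36 36-18 27-19 19-4 1-11-5-63 4-12 4-28 26-22 6 0 51 8 10 6-6 14-7 21 0 64 25 11 8 2 23 6 12 14 14 23 10 37-4 21 6 20 0 27-12 27-20 11-11 9-16 7-45 19-8 15-11 25-26-30-21 0-18-13-51-10-27-14-24-16-18-11 10-13 1-17-5-15-7z"/><path data-summit="591 395" data-sink="467 144" d="M554 16l-67 1 3 16 9 18 0 41-5 16-26 36-7 7-23 13-14 15-21 36 23 15 14 15 2 24-3 9-1 21 6 11 27 15 19 19 10 15 15 13 31 13 45 9 1-328-10-21z"/><path data-summit="365 476" data-sink="269 362" d="M327 322l-10 10-27 20-25 11 5 24 1 26-3 16-11 17-17 10-19 4-17 0-12-4-10 0-36 14 16 64 7 15 22 19 19 2 21-10 12-1 11 11 6 11 12 8 46 1 23-4 3-7 2-15 15-51 5-34 14 1 15-6 33-36 18-12-14-30-12-14-10-6-29-8-21-10-28-26z"/><path data-summit="152 186" data-sink="71 62" d="M264 16l-186 0-2 37-5 9-15 5-40 1 0 153 4 1 18-6 28-26 12-4 35-4 28 0 11 5 4-1 19-19 18-27 39-41 10-22 6-23 16-28z"/><path data-summit="365 476" data-sink="591 564" d="M447 427l-9 3-10 8-33 36-15 6-14-1-2 19-18 66-3 27 248 1 1-28-14-13-7-12-10-9-46-20-38-30-13-19z"/><path data-summit="152 186" data-sink="467 144" d="M486 16l-142 0-24 38 0 5 22 22 8 17 20 63 3 15 0 18 29 20 8-10 14-25 14-15 23-13 33-43 5-16 0-41-9-18z"/><path data-summit="591 395" data-sink="269 362" d="M404 216l-32 30-28 14-7 45-9 16 0 5 4 6 24 23 12 7 27 11 15 3 10 6 12 14 15 30 42-18 38-22 24 0-36-14-15-13-10-15-19-19-31-19-2-7 1-21 3-9-2-24-14-15z"/><path data-summit="50 342" data-sink="65 533" d="M24 283l-8 8 0 230 17 1 30 12 17-16 27-31 37-17 1-3-36-54-28-28-19-15-14-16 0-7 6-11-2-9-10-22z"/><path data-summit="50 342" data-sink="269 362" d="M65 270l-21 0-19 12 17 23 10 22 2 9-6 11 0 7 2 5 31 26 28 28 29 40 8 17 30-13 22 0-16-16-4-7-3-9 0-18 13-24 19-17 16-7-11-1-17 4-10 0-18-7-22-22-5-15 0-15-3-3z"/><path data-summit="591 395" data-sink="591 564" d="M542 385l-23 5-24 14-49 22 18 35 13 19 38 30 51 24 25 30 1-169z"/><path data-summit="365 476" data-sink="65 533" d="M146 470l-39 17-27 31-18 16-2 8-2 19 5 31 280-1-1-7-9 5-15 1-46-1-12-8-6-11-11-11-12 1-21 10-15 0-12-6-14-15-7-15-10-45z"/><path data-summit="591 395" data-sink="269 362" d="M228 360l-13 1-14 9-17 19-9 18 0 18 5 12 15 17 11 6 22-2 24-8 12-12 6-15 1-22-6-38-22 1z"/><path data-summit="152 186" data-sink="65 533" d="M342 16l-76 0-2 10-10 16 0 5 10 8 15 7 17 5 13-1 11-10z"/><path data-summit="591 395" data-sink="71 62" d="M77 16l-60 0-1 50 40 1 15-5 5-9z"/><path data-summit="591 395" data-sink="65 533" d="M33 522l-17 0 0 69 46 1-4-41 4-17z"/>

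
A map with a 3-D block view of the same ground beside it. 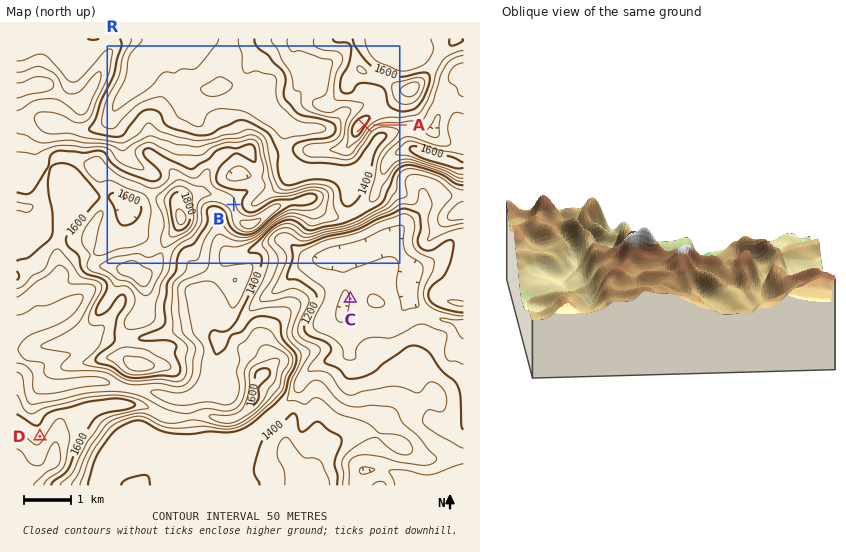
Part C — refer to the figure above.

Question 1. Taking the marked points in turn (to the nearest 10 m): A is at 1610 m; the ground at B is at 1660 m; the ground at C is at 1100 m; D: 1640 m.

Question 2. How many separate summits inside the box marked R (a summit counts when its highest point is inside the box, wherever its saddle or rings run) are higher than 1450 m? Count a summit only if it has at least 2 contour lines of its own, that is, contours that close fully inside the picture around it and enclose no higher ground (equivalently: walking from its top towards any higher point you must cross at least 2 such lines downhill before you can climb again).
1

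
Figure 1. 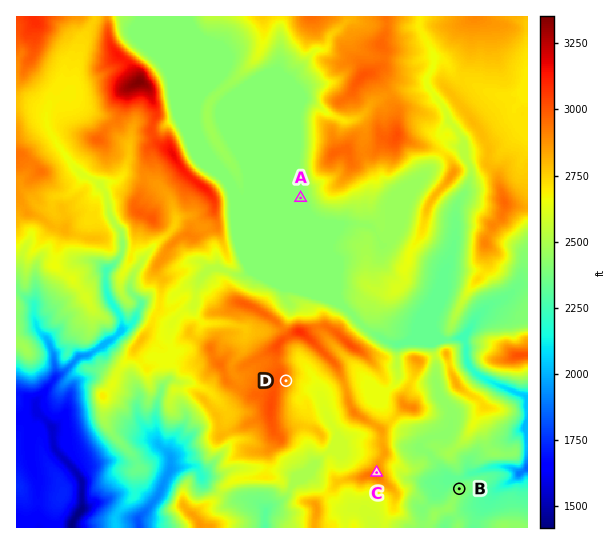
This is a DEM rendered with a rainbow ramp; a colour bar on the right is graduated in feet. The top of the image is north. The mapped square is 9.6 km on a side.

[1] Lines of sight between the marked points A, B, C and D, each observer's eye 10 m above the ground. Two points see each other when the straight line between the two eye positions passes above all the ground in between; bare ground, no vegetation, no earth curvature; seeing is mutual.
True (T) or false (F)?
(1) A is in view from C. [F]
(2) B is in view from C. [T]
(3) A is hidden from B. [T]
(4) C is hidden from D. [F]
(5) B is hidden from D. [T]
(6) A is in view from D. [F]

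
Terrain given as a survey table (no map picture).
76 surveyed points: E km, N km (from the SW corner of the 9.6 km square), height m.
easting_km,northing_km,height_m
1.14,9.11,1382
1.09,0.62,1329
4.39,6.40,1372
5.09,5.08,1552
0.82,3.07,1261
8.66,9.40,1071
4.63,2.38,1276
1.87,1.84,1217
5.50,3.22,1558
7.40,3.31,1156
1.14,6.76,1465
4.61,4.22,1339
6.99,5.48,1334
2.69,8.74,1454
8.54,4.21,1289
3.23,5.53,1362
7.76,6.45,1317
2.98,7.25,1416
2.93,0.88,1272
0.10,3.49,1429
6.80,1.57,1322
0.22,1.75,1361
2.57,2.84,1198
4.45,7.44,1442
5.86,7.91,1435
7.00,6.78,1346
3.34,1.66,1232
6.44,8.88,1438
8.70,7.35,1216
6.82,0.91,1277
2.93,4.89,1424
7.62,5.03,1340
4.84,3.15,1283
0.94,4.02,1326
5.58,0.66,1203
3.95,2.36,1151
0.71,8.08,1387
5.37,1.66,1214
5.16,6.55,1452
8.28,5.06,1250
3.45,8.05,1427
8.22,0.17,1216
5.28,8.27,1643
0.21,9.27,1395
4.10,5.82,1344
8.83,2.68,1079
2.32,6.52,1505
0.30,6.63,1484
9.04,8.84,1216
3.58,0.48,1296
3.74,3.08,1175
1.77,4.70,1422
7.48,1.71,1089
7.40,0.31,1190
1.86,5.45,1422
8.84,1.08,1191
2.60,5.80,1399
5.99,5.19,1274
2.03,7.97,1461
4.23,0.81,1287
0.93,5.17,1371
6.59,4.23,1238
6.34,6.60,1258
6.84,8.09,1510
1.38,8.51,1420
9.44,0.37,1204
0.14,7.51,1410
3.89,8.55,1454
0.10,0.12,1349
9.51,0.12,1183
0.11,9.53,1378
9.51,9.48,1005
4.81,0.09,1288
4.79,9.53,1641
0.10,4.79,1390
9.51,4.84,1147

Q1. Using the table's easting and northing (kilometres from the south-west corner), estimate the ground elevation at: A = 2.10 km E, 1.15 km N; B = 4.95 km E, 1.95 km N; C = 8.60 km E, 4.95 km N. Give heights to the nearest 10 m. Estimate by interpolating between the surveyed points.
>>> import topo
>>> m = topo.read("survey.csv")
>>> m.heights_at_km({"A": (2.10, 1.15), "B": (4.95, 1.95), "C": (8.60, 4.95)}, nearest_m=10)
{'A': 1250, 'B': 1260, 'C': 1290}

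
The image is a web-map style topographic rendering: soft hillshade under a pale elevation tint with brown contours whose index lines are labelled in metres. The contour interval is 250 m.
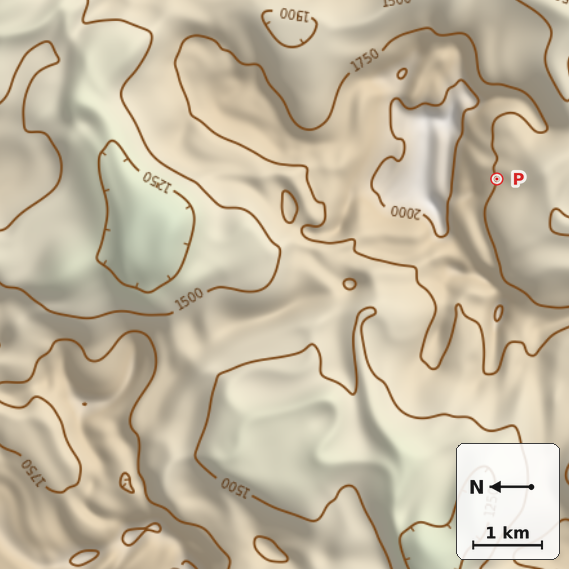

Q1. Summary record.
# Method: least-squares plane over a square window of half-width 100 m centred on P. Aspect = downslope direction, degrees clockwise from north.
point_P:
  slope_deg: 19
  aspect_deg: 176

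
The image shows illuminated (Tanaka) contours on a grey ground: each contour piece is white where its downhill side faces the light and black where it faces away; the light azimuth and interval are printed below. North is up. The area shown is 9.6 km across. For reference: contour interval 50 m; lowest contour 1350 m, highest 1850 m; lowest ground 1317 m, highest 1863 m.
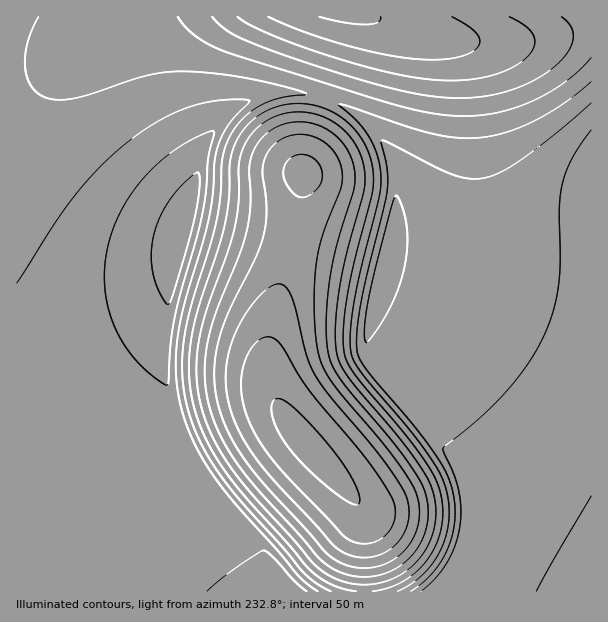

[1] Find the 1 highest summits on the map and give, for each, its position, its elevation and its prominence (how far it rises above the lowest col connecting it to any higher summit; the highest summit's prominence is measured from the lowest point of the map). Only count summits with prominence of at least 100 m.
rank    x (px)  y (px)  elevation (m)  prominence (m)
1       308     446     1863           546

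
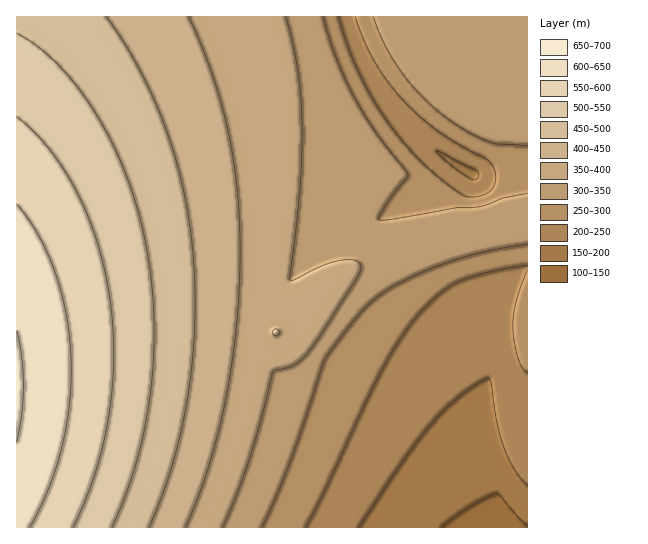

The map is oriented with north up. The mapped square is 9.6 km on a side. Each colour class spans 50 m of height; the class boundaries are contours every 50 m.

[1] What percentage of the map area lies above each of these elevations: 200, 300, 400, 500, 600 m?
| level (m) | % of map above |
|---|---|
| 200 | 94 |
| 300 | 72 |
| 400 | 40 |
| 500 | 21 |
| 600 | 5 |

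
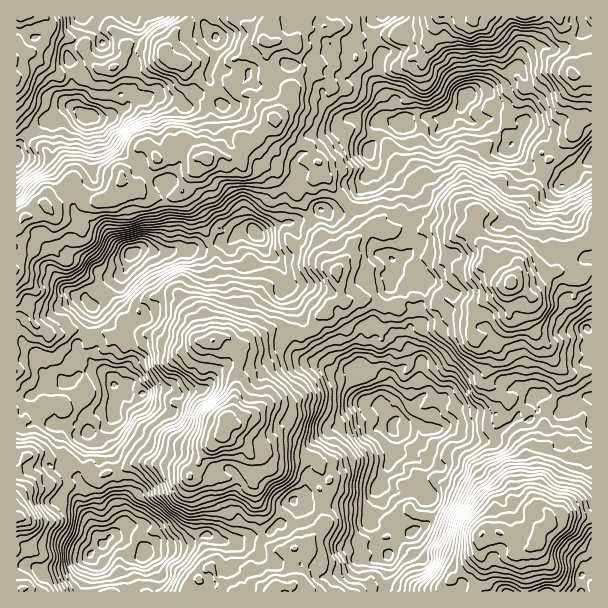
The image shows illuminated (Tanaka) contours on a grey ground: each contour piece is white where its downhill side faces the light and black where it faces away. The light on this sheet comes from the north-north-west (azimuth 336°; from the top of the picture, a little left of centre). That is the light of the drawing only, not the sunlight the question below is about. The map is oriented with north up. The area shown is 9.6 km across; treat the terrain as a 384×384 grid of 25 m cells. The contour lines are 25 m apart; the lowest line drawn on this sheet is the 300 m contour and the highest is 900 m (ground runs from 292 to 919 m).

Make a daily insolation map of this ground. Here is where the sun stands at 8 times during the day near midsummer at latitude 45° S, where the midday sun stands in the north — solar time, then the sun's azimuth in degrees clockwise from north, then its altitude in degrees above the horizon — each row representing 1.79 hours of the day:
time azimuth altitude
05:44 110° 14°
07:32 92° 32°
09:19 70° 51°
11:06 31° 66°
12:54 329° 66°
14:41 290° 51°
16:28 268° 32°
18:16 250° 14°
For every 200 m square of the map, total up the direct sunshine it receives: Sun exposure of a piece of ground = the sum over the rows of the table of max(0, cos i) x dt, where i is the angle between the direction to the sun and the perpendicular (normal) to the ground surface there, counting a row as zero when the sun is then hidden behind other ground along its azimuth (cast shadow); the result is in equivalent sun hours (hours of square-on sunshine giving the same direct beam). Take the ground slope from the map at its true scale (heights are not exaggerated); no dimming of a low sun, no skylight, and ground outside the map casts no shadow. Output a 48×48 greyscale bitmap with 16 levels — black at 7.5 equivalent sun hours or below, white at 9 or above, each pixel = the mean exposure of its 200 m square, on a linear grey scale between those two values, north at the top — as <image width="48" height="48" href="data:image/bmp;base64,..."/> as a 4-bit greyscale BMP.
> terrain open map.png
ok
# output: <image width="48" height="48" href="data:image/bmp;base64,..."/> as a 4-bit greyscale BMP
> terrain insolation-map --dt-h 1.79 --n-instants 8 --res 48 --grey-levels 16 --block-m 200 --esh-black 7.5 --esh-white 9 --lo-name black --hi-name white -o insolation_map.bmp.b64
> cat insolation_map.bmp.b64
<image width="48" height="48" href="data:image/bmp;base64,Qk32BAAAAAAAAHYAAAAoAAAAMAAAADAAAAABAAQAAAAAAIAEAAATCwAAEwsAABAAAAAAAAAAAAAAABEREQAiIiIAMzMzAERERABVVVUAZmZmAHd3dwCIiIgAmZmZAKqqqgC7u7sAzMzMAN3d3QDu7u4A////AMu6vLrN3Lvc3d3N3czbzdy6q73LZGM3i9u6qpncqqq93d3b3czLzLu5etqYdYdla7qWe4jMi6u83d3czM26u4u6iLmLqaqoh8y2WInNmqq8zNzM3dyavYm7mZiqvMtmWJmWN5e9uoi8zMzdzduIvcibqHa8vdyRJXeGR0W8ymVmaKq83d2ZrLh3mFe83d3KZsqrhkmYcgAke7d53d3KmbqImWes3c3dmrmag1eVQAJoeGZ4rcy5l5umqoib3c27u8qYq5ZYd2eHhopyOb25hIqIiamZvLuoq8zMzMu5VXm8zLy2OM3Jd3u5qrm6rLqqqsu9zd3LiKvLu6vMma3LiYm5urm6qZu7zdu926y8u7upVpzLmby7u7m6q7upi9zN3au8u9y7uruquazcqKq7q7vNu8u8vM3d3Ny9y8u6u6qpvKmbuGqrurvNy8us3czd3N3MvNmqq7qJvNypyUabq8yby7q83Nzd3N3d3Leruqqoi8vLu5eZusutvMmKu93d3c3d3biqh7qqmszcvKqnQ5mrzKV6zcy6u6zM3ciIZXdli9zbu7q5h4mcmGSszKqamrzbzcp4ZFN7rNzcu7qb3LnLuXeqeKmbzc3MzLmXd6q6q9y8u7qomXqqmWVpq6irvcl5vLu7iaubrNy7yomnd4rIZkesuqvJrcrLvN3du6q8zMy83biKvMuqmqrcp5yrvLzN27zNq7vMu7vN3cuqm7msvLy7m6eKh7ysu6vMyqvdy83MzMzbqczMnMvarMpaiJp6rKyqvL3KvNzbzMzd3N3czdu5ibuZyIqmN82bq73Lzczc3Lms3c3dy7mYu7yqqaqoJKybupms3c3d2ofLzM3NqrqczLvM3Mh4pAepu7qszN3MuqzczM3dvMq93bvd3czMtRJXu7zM3dzKq73dzLu9y6it3bzd3MzKu2IABHh5y9uozL3cy7vcqqvczM3d3biavYMAAEZom7lZ3czN3d3dy83M3cy7u83My4NoIhA2VpdIqszM3d3dy73bzLuru4zdzcupqqiXVXaau6esvN3du727qsuqqZrN3czMzNy5ljSLzbq7vL3du7yqq9yoqpiL3cvM27uphlarrbuprd3dy7uqzdyrzLu7zMvN2qy8nMrMvMzLrM3dzLqqq9y6vZm7qYmszNy9zdy8vNzLqM3My83cvLzcmpzMuaqa3d3d3c3Km9zLiMzdzMzcu7zblK3dxpqWm7us3c3bibvNrNzMvMzN3My7yondpqqqmaq83My9urqsycvMzN3MzcmbzKi8tzi8zM283Mzd2ruId6t3R7zMy6iaqpeZh6vMzKvNy83d26y7ubqTNWusmpqZmqeIq7qaqHit3N3N3MzNyoVIlTFnm8poq9mbzLucpli73MvN3c3Mu7qrhmZHraqs3cy5q9zMmc3M28vMu83dy8y8h3ZlibrM3d3Hnbq9u93dy7yrvMzN3Ke7yEE1aKu73czZzcnbq83Muqvd3cu63czcu4ZGd2iazYq5q93KuZvMub3Nzc3czKvLuazJkxWKyw=="/>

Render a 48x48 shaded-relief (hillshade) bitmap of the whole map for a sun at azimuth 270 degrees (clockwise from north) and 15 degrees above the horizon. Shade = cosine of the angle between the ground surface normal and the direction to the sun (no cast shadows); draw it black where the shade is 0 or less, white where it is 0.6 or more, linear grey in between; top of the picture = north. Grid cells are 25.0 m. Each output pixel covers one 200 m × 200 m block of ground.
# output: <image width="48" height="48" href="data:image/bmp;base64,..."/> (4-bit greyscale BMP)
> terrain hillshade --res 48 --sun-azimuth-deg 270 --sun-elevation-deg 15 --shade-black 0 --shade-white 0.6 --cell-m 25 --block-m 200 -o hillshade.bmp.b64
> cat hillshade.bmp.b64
<image width="48" height="48" href="data:image/bmp;base64,Qk32BAAAAAAAAHYAAAAoAAAAMAAAADAAAAABAAQAAAAAAIAEAAATCwAAEwsAABAAAAAAAAAAAAAAABEREQAiIiIAMzMzAERERABVVVUAZmZmAHd3dwCIiIgAmZmZAKqqqgC7u7sAzMzMAN3d3QDu7u4A////AEMQBHdneMyXiImXZTNERGrMynd0WGRCJTMgAmmHaM24Z4iIdTMiVmmr3amHeGUwA0UQAXqFeszKZnd4hlMQNWmq7+yXiGUQAkQAAVmWarzKdomZhkEBRGma7/+WiHQAEkMAADaZibyniYmImFIANWZq7/+3d4YQADEAAEVom8yHiIdmiIYQBoZo3//HZohRAAAAAFVYrNyGZnhTRocgBYiHn//ZeJhjAAADI0Rpzet0RZggN5cgA3l1nv/qiZdDECESRmRYvux1VYcQFIcwAXmHnO/rqYUzMkMzR4Zove2EVXdSAWcwAViYit7cuHUjREM1VneKvMyVRodjAFUwADeYis3LqGVEVVMkRGiru7vKZWVCAEQhACaYqqqpqXZWd2UzJHm7vMzdlTNCAAIxAjaJmZmqqoZmZGVFRGetu7zutzIiIAAxAkaYeavJiIdmVFVWVEScuq3/yEMRMAAQE0eYiavKdndmZlZ2VDR5vbzu2VRCIAAAFGmYiJu6dVdlZlZmZjNnvsq83GRTIQAAJHmHib23ZUaGRERFdjNpzbu5vHRDIgAUVFh2ib2lRWeGQyNVZUV53sqoiXQyEiIkZmh2qquXVmd1NDRlVmh4ztuYd2MhEjQzV3ZWrMuHVXdSI1dkRoh4vN25ZVMSRDRUZ2RnrNt1VXcxEphkNXiIqs25dEMjVlRFVlV5q7pmdmQREYY0M3qXi9yodUREV4dDRnZoqrp5plIREVMiInupisuXVFVEaahlRXZXmaqZl2ICMkMQFXisuql2VmU0erqGVFd3mIu7llIDUzEAJFR7y6dVZ2VUeryVREeHmqvMpSEkZQAkMBNZu6hWdmZ2i8yDNEeHm6u6lhJVZhFHMAAWqZiIdndorMp1M0aZqpy4hiJWVjNVUgAEmpiJdnZ7u7iHQ1d5qpu4ZTRnZjRlZQACaYd3VFWtqaiIZWZovKl1ZUZmdzV2VBNTNVdkNEa7mZd5iGVoq7lUZUZmm3dkRmVVRFZCI0iod2aZiGZ4rLljMyRorMpkWIdVZWZDIUmXdkaGZ3d3vahSJEJYu+yFZnl2RHhUMkd2Z2ZCN4h4q6YyNWMmqtypdHuFRHmERWVER4UgJomXeZY0RGU0iczLhXqGd2iXRVRENoUhFJmHaIU0ZohTRcypdXq6l2eXVFVDNWQgBqh2WIVDScplMal2VXvth3d2V3ZDNEMyFoZmV4dlSLqZQUVmRIvtmIZWeHeFISI0I0V3Rod4d5u6dBJEJIq7qYZ4d4qnIREkMkV2RXiJhoy5hxEiR5mImZiYZ6qXUhM0IkZmQjipmIvJdwAUaIZneaqIiJiIcyVUIUeYMAWrupnLhgA0Z4ZXiKl2iHiYdDVEM2iYIAR6uavLhiIiWZdWq5dEeXiGZlRERYqWIDVnd63KdUQRaXh3vJVDeph1ZlVFU3uoQkZmVZu5h0QxVkiorHRDarqGZTREVXmqdGZkI3mZiEZSNWmGm5YzaruFVUVERpmJh5dTE2iXVVVABYhFmrpVipmGVlVTJIqrqZhTNmV1NQ=="/>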